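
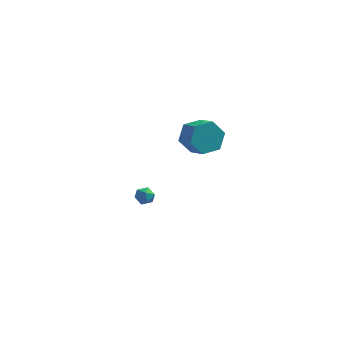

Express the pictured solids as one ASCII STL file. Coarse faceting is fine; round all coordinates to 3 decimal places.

solid 
facet normal -0.671 0.623 -0.403
outer loop
vertex 3.727 -0.075 2.568
vertex 3.088 -0.197 3.442
vertex 3.836 0.595 3.421
endloop
endfacet
facet normal 0.735 0.484 -0.474
outer loop
vertex 3.727 -0.075 2.568
vertex 3.836 0.595 3.421
vertex 4.551 -0.841 3.063
endloop
endfacet
facet normal 0.735 0.484 -0.475
outer loop
vertex 4.551 -0.841 3.063
vertex 3.836 0.595 3.421
vertex 4.661 -0.171 3.916
endloop
endfacet
facet normal 0.671 -0.623 0.403
outer loop
vertex 4.551 -0.841 3.063
vertex 4.661 -0.171 3.916
vertex 3.912 -0.963 3.938
endloop
endfacet
facet normal -0.671 0.623 -0.403
outer loop
vertex 3.836 0.595 3.421
vertex 3.088 -0.197 3.442
vertex 3.197 0.473 4.295
endloop
endfacet
facet normal 0.455 0.774 0.440
outer loop
vertex 3.836 0.595 3.421
vertex 3.197 0.473 4.295
vertex 4.661 -0.171 3.916
endloop
endfacet
facet normal 0.455 0.774 0.441
outer loop
vertex 4.661 -0.171 3.916
vertex 3.197 0.473 4.295
vertex 4.022 -0.294 4.791
endloop
endfacet
facet normal 0.671 -0.623 0.402
outer loop
vertex 4.661 -0.171 3.916
vertex 4.022 -0.294 4.791
vertex 3.912 -0.963 3.938
endloop
endfacet
facet normal -0.671 0.622 -0.403
outer loop
vertex 3.197 0.473 4.295
vertex 3.088 -0.197 3.442
vertex 2.449 -0.319 4.317
endloop
endfacet
facet normal -0.280 0.290 0.915
outer loop
vertex 3.197 0.473 4.295
vertex 2.449 -0.319 4.317
vertex 4.022 -0.294 4.791
endloop
endfacet
facet normal -0.280 0.290 0.915
outer loop
vertex 4.022 -0.294 4.791
vertex 2.449 -0.319 4.317
vertex 3.273 -1.085 4.812
endloop
endfacet
facet normal 0.670 -0.624 0.403
outer loop
vertex 4.022 -0.294 4.791
vertex 3.273 -1.085 4.812
vertex 3.912 -0.963 3.938
endloop
endfacet
facet normal -0.671 0.623 -0.403
outer loop
vertex 2.449 -0.319 4.317
vertex 3.088 -0.197 3.442
vertex 2.339 -0.989 3.464
endloop
endfacet
facet normal -0.735 -0.484 0.475
outer loop
vertex 2.449 -0.319 4.317
vertex 2.339 -0.989 3.464
vertex 3.273 -1.085 4.812
endloop
endfacet
facet normal -0.735 -0.485 0.475
outer loop
vertex 3.273 -1.085 4.812
vertex 2.339 -0.989 3.464
vertex 3.164 -1.755 3.959
endloop
endfacet
facet normal 0.671 -0.623 0.403
outer loop
vertex 3.273 -1.085 4.812
vertex 3.164 -1.755 3.959
vertex 3.912 -0.963 3.938
endloop
endfacet
facet normal -0.671 0.623 -0.402
outer loop
vertex 2.339 -0.989 3.464
vertex 3.088 -0.197 3.442
vertex 2.978 -0.866 2.589
endloop
endfacet
facet normal -0.454 -0.774 -0.441
outer loop
vertex 2.339 -0.989 3.464
vertex 2.978 -0.866 2.589
vertex 3.164 -1.755 3.959
endloop
endfacet
facet normal -0.455 -0.774 -0.441
outer loop
vertex 3.164 -1.755 3.959
vertex 2.978 -0.866 2.589
vertex 3.803 -1.633 3.085
endloop
endfacet
facet normal 0.671 -0.623 0.403
outer loop
vertex 3.164 -1.755 3.959
vertex 3.803 -1.633 3.085
vertex 3.912 -0.963 3.938
endloop
endfacet
facet normal -0.670 0.624 -0.403
outer loop
vertex 2.978 -0.866 2.589
vertex 3.088 -0.197 3.442
vertex 3.727 -0.075 2.568
endloop
endfacet
facet normal 0.281 -0.290 -0.915
outer loop
vertex 2.978 -0.866 2.589
vertex 3.727 -0.075 2.568
vertex 3.803 -1.633 3.085
endloop
endfacet
facet normal 0.280 -0.290 -0.915
outer loop
vertex 3.803 -1.633 3.085
vertex 3.727 -0.075 2.568
vertex 4.551 -0.841 3.063
endloop
endfacet
facet normal 0.671 -0.622 0.403
outer loop
vertex 3.803 -1.633 3.085
vertex 4.551 -0.841 3.063
vertex 3.912 -0.963 3.938
endloop
endfacet
facet normal -0.914 0.361 0.187
outer loop
vertex -0.718 2.749 -3.691
vertex -0.983 2.218 -3.961
vertex -0.849 2.227 -3.323
endloop
endfacet
facet normal -0.446 0.588 0.675
outer loop
vertex -0.718 2.749 -3.691
vertex -0.849 2.227 -3.323
vertex -0.291 2.554 -3.239
endloop
endfacet
facet normal 0.075 0.939 0.335
outer loop
vertex -0.718 2.749 -3.691
vertex -0.291 2.554 -3.239
vertex -0.08 2.746 -3.825
endloop
endfacet
facet normal -0.072 0.929 -0.364
outer loop
vertex -0.718 2.749 -3.691
vertex -0.08 2.746 -3.825
vertex -0.508 2.538 -4.271
endloop
endfacet
facet normal -0.682 0.572 -0.455
outer loop
vertex -0.718 2.749 -3.691
vertex -0.508 2.538 -4.271
vertex -0.983 2.218 -3.961
endloop
endfacet
facet normal -0.158 0.015 0.987
outer loop
vertex -0.291 2.554 -3.239
vertex -0.849 2.227 -3.323
vertex -0.292 1.902 -3.229
endloop
endfacet
facet normal -0.915 -0.352 0.197
outer loop
vertex -0.849 2.227 -3.323
vertex -0.983 2.218 -3.961
vertex -0.72 1.694 -3.675
endloop
endfacet
facet normal -0.541 -0.012 -0.841
outer loop
vertex -0.983 2.218 -3.961
vertex -0.508 2.538 -4.271
vertex -0.509 1.886 -4.261
endloop
endfacet
facet normal 0.447 0.566 -0.693
outer loop
vertex -0.508 2.538 -4.271
vertex -0.08 2.746 -3.825
vertex 0.049 2.213 -4.177
endloop
endfacet
facet normal 0.685 0.583 0.438
outer loop
vertex -0.08 2.746 -3.825
vertex -0.291 2.554 -3.239
vertex 0.183 2.222 -3.539
endloop
endfacet
facet normal 0.072 -0.929 0.364
outer loop
vertex -0.082 1.691 -3.809
vertex -0.292 1.902 -3.229
vertex -0.72 1.694 -3.675
endloop
endfacet
facet normal -0.075 -0.939 -0.335
outer loop
vertex -0.082 1.691 -3.809
vertex -0.72 1.694 -3.675
vertex -0.509 1.886 -4.261
endloop
endfacet
facet normal 0.446 -0.588 -0.675
outer loop
vertex -0.082 1.691 -3.809
vertex -0.509 1.886 -4.261
vertex 0.049 2.213 -4.177
endloop
endfacet
facet normal 0.914 -0.361 -0.187
outer loop
vertex -0.082 1.691 -3.809
vertex 0.049 2.213 -4.177
vertex 0.183 2.222 -3.539
endloop
endfacet
facet normal 0.682 -0.572 0.455
outer loop
vertex -0.082 1.691 -3.809
vertex 0.183 2.222 -3.539
vertex -0.292 1.902 -3.229
endloop
endfacet
facet normal -0.447 -0.566 0.693
outer loop
vertex -0.72 1.694 -3.675
vertex -0.292 1.902 -3.229
vertex -0.849 2.227 -3.323
endloop
endfacet
facet normal -0.685 -0.583 -0.438
outer loop
vertex -0.509 1.886 -4.261
vertex -0.72 1.694 -3.675
vertex -0.983 2.218 -3.961
endloop
endfacet
facet normal 0.158 -0.015 -0.987
outer loop
vertex 0.049 2.213 -4.177
vertex -0.509 1.886 -4.261
vertex -0.508 2.538 -4.271
endloop
endfacet
facet normal 0.915 0.352 -0.197
outer loop
vertex 0.183 2.222 -3.539
vertex 0.049 2.213 -4.177
vertex -0.08 2.746 -3.825
endloop
endfacet
facet normal 0.541 0.012 0.841
outer loop
vertex -0.292 1.902 -3.229
vertex 0.183 2.222 -3.539
vertex -0.291 2.554 -3.239
endloop
endfacet

endsolid


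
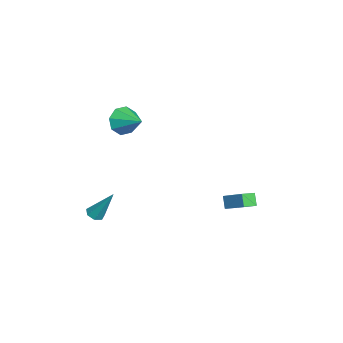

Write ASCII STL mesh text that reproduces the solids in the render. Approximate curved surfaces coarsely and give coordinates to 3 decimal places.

solid 
facet normal -0.640 -0.677 -0.363
outer loop
vertex -2.567 -3.003 1.799
vertex -3.134 -2.906 2.617
vertex -3.1 -2.459 1.723
endloop
endfacet
facet normal 0.594 0.494 -0.635
outer loop
vertex -2.567 -3.003 1.799
vertex -3.1 -2.459 1.723
vertex -2.066 -1.774 3.223
endloop
endfacet
facet normal -0.640 -0.678 -0.363
outer loop
vertex -3.1 -2.459 1.723
vertex -3.134 -2.906 2.617
vertex -3.653 -2.177 2.171
endloop
endfacet
facet normal 0.079 0.885 -0.459
outer loop
vertex -3.1 -2.459 1.723
vertex -3.653 -2.177 2.171
vertex -2.066 -1.774 3.223
endloop
endfacet
facet normal -0.640 -0.678 -0.363
outer loop
vertex -3.653 -2.177 2.171
vertex -3.134 -2.906 2.617
vertex -3.902 -2.322 2.88
endloop
endfacet
facet normal -0.300 0.950 0.089
outer loop
vertex -3.653 -2.177 2.171
vertex -3.902 -2.322 2.88
vertex -2.066 -1.774 3.223
endloop
endfacet
facet normal -0.640 -0.678 -0.363
outer loop
vertex -3.902 -2.322 2.88
vertex -3.134 -2.906 2.617
vertex -3.701 -2.809 3.435
endloop
endfacet
facet normal -0.323 0.650 0.688
outer loop
vertex -3.902 -2.322 2.88
vertex -3.701 -2.809 3.435
vertex -2.066 -1.774 3.223
endloop
endfacet
facet normal -0.639 -0.678 -0.363
outer loop
vertex -3.701 -2.809 3.435
vertex -3.134 -2.906 2.617
vertex -3.167 -3.353 3.511
endloop
endfacet
facet normal 0.025 0.162 0.986
outer loop
vertex -3.701 -2.809 3.435
vertex -3.167 -3.353 3.511
vertex -2.066 -1.774 3.223
endloop
endfacet
facet normal -0.639 -0.678 -0.363
outer loop
vertex -3.167 -3.353 3.511
vertex -3.134 -2.906 2.617
vertex -2.614 -3.635 3.063
endloop
endfacet
facet normal 0.540 -0.229 0.810
outer loop
vertex -3.167 -3.353 3.511
vertex -2.614 -3.635 3.063
vertex -2.066 -1.774 3.223
endloop
endfacet
facet normal -0.640 -0.678 -0.362
outer loop
vertex -2.614 -3.635 3.063
vertex -3.134 -2.906 2.617
vertex -2.366 -3.49 2.354
endloop
endfacet
facet normal 0.920 -0.293 0.262
outer loop
vertex -2.614 -3.635 3.063
vertex -2.366 -3.49 2.354
vertex -2.066 -1.774 3.223
endloop
endfacet
facet normal -0.640 -0.678 -0.363
outer loop
vertex -2.366 -3.49 2.354
vertex -3.134 -2.906 2.617
vertex -2.567 -3.003 1.799
endloop
endfacet
facet normal 0.942 0.006 -0.336
outer loop
vertex -2.366 -3.49 2.354
vertex -2.567 -3.003 1.799
vertex -2.066 -1.774 3.223
endloop
endfacet
facet normal -0.201 -0.483 -0.852
outer loop
vertex 3.688 -3.692 -0.976
vertex 3.155 -3.706 -0.842
vertex 3.428 -3.321 -1.125
endloop
endfacet
facet normal 0.838 0.501 -0.216
outer loop
vertex 3.688 -3.692 -0.976
vertex 3.428 -3.321 -1.125
vertex 3.585 -2.674 0.982
endloop
endfacet
facet normal -0.202 -0.483 -0.852
outer loop
vertex 3.428 -3.321 -1.125
vertex 3.155 -3.706 -0.842
vertex 2.962 -3.239 -1.061
endloop
endfacet
facet normal 0.125 0.946 -0.300
outer loop
vertex 3.428 -3.321 -1.125
vertex 2.962 -3.239 -1.061
vertex 3.585 -2.674 0.982
endloop
endfacet
facet normal -0.200 -0.483 -0.853
outer loop
vertex 2.962 -3.239 -1.061
vertex 3.155 -3.706 -0.842
vertex 2.641 -3.509 -0.833
endloop
endfacet
facet normal -0.649 0.761 -0.013
outer loop
vertex 2.962 -3.239 -1.061
vertex 2.641 -3.509 -0.833
vertex 3.585 -2.674 0.982
endloop
endfacet
facet normal -0.200 -0.482 -0.853
outer loop
vertex 2.641 -3.509 -0.833
vertex 3.155 -3.706 -0.842
vertex 2.707 -3.927 -0.612
endloop
endfacet
facet normal -0.899 0.085 0.429
outer loop
vertex 2.641 -3.509 -0.833
vertex 2.707 -3.927 -0.612
vertex 3.585 -2.674 0.982
endloop
endfacet
facet normal -0.200 -0.482 -0.853
outer loop
vertex 2.707 -3.927 -0.612
vertex 3.155 -3.706 -0.842
vertex 3.11 -4.178 -0.565
endloop
endfacet
facet normal -0.438 -0.574 0.692
outer loop
vertex 2.707 -3.927 -0.612
vertex 3.11 -4.178 -0.565
vertex 3.585 -2.674 0.982
endloop
endfacet
facet normal -0.202 -0.481 -0.853
outer loop
vertex 3.11 -4.178 -0.565
vertex 3.155 -3.706 -0.842
vertex 3.546 -4.074 -0.727
endloop
endfacet
facet normal 0.386 -0.718 0.579
outer loop
vertex 3.11 -4.178 -0.565
vertex 3.546 -4.074 -0.727
vertex 3.585 -2.674 0.982
endloop
endfacet
facet normal -0.202 -0.481 -0.853
outer loop
vertex 3.546 -4.074 -0.727
vertex 3.155 -3.706 -0.842
vertex 3.688 -3.692 -0.976
endloop
endfacet
facet normal 0.955 -0.241 0.175
outer loop
vertex 3.546 -4.074 -0.727
vertex 3.688 -3.692 -0.976
vertex 3.585 -2.674 0.982
endloop
endfacet
facet normal -0.549 -0.160 0.820
outer loop
vertex 4.075 4.0 1.697
vertex 3.577 4.63 1.487
vertex 3.132 2.978 0.866
endloop
endfacet
facet normal 0.600 -0.759 0.253
outer loop
vertex 3.583 3.11 0.193
vertex 4.075 4.0 1.697
vertex 3.132 2.978 0.866
endloop
endfacet
facet normal -0.551 -0.160 0.819
outer loop
vertex 3.132 2.978 0.866
vertex 3.577 4.63 1.487
vertex 2.635 3.609 0.655
endloop
endfacet
facet normal -0.582 -0.630 -0.514
outer loop
vertex 2.635 3.609 0.655
vertex 3.583 3.11 0.193
vertex 3.132 2.978 0.866
endloop
endfacet
facet normal 0.582 0.631 0.513
outer loop
vertex 4.075 4.0 1.697
vertex 4.028 4.762 0.814
vertex 3.577 4.63 1.487
endloop
endfacet
facet normal 0.599 -0.759 0.253
outer loop
vertex 4.525 4.131 1.025
vertex 4.075 4.0 1.697
vertex 3.583 3.11 0.193
endloop
endfacet
facet normal 0.583 0.630 0.513
outer loop
vertex 4.525 4.131 1.025
vertex 4.028 4.762 0.814
vertex 4.075 4.0 1.697
endloop
endfacet
facet normal -0.600 0.759 -0.253
outer loop
vertex 3.577 4.63 1.487
vertex 4.028 4.762 0.814
vertex 2.635 3.609 0.655
endloop
endfacet
facet normal -0.582 -0.631 -0.513
outer loop
vertex 3.085 3.74 -0.017
vertex 3.583 3.11 0.193
vertex 2.635 3.609 0.655
endloop
endfacet
facet normal -0.599 0.759 -0.253
outer loop
vertex 2.635 3.609 0.655
vertex 4.028 4.762 0.814
vertex 3.085 3.74 -0.017
endloop
endfacet
facet normal 0.549 0.161 -0.820
outer loop
vertex 3.085 3.74 -0.017
vertex 4.525 4.131 1.025
vertex 3.583 3.11 0.193
endloop
endfacet
facet normal 0.550 0.159 -0.820
outer loop
vertex 4.028 4.762 0.814
vertex 4.525 4.131 1.025
vertex 3.085 3.74 -0.017
endloop
endfacet

endsolid


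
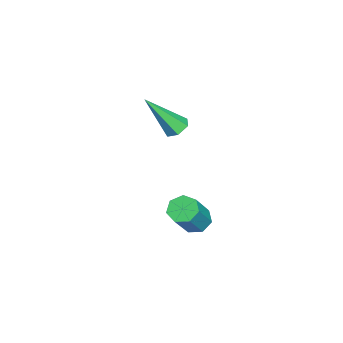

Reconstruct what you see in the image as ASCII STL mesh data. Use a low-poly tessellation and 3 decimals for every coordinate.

solid 
facet normal -0.591 0.164 -0.789
outer loop
vertex 3.091 3.112 -3.126
vertex 2.627 2.768 -2.85
vertex 2.74 3.396 -2.804
endloop
endfacet
facet normal 0.500 0.843 -0.199
outer loop
vertex 3.091 3.112 -3.126
vertex 2.74 3.396 -2.804
vertex 4.156 2.816 -1.706
endloop
endfacet
facet normal 0.499 0.843 -0.199
outer loop
vertex 4.156 2.816 -1.706
vertex 2.74 3.396 -2.804
vertex 3.805 3.1 -1.383
endloop
endfacet
facet normal 0.592 -0.165 0.789
outer loop
vertex 4.156 2.816 -1.706
vertex 3.805 3.1 -1.383
vertex 3.693 2.472 -1.43
endloop
endfacet
facet normal -0.592 0.164 -0.789
outer loop
vertex 2.74 3.396 -2.804
vertex 2.627 2.768 -2.85
vertex 2.304 3.208 -2.516
endloop
endfacet
facet normal -0.182 0.927 0.329
outer loop
vertex 2.74 3.396 -2.804
vertex 2.304 3.208 -2.516
vertex 3.805 3.1 -1.383
endloop
endfacet
facet normal -0.183 0.926 0.331
outer loop
vertex 3.805 3.1 -1.383
vertex 2.304 3.208 -2.516
vertex 3.369 2.911 -1.096
endloop
endfacet
facet normal 0.591 -0.165 0.790
outer loop
vertex 3.805 3.1 -1.383
vertex 3.369 2.911 -1.096
vertex 3.693 2.472 -1.43
endloop
endfacet
facet normal -0.592 0.164 -0.789
outer loop
vertex 2.304 3.208 -2.516
vertex 2.627 2.768 -2.85
vertex 2.112 2.688 -2.48
endloop
endfacet
facet normal -0.728 0.311 0.611
outer loop
vertex 2.304 3.208 -2.516
vertex 2.112 2.688 -2.48
vertex 3.369 2.911 -1.096
endloop
endfacet
facet normal -0.728 0.312 0.611
outer loop
vertex 3.369 2.911 -1.096
vertex 2.112 2.688 -2.48
vertex 3.177 2.392 -1.06
endloop
endfacet
facet normal 0.592 -0.164 0.789
outer loop
vertex 3.369 2.911 -1.096
vertex 3.177 2.392 -1.06
vertex 3.693 2.472 -1.43
endloop
endfacet
facet normal -0.592 0.165 -0.789
outer loop
vertex 2.112 2.688 -2.48
vertex 2.627 2.768 -2.85
vertex 2.308 2.229 -2.723
endloop
endfacet
facet normal -0.724 -0.538 0.431
outer loop
vertex 2.112 2.688 -2.48
vertex 2.308 2.229 -2.723
vertex 3.177 2.392 -1.06
endloop
endfacet
facet normal -0.725 -0.536 0.432
outer loop
vertex 3.177 2.392 -1.06
vertex 2.308 2.229 -2.723
vertex 3.373 1.932 -1.302
endloop
endfacet
facet normal 0.592 -0.163 0.790
outer loop
vertex 3.177 2.392 -1.06
vertex 3.373 1.932 -1.302
vertex 3.693 2.472 -1.43
endloop
endfacet
facet normal -0.593 0.165 -0.788
outer loop
vertex 2.308 2.229 -2.723
vertex 2.627 2.768 -2.85
vertex 2.744 2.176 -3.062
endloop
endfacet
facet normal -0.176 -0.982 -0.073
outer loop
vertex 2.308 2.229 -2.723
vertex 2.744 2.176 -3.062
vertex 3.373 1.932 -1.302
endloop
endfacet
facet normal -0.176 -0.982 -0.073
outer loop
vertex 3.373 1.932 -1.302
vertex 2.744 2.176 -3.062
vertex 3.81 1.879 -1.641
endloop
endfacet
facet normal 0.592 -0.164 0.789
outer loop
vertex 3.373 1.932 -1.302
vertex 3.81 1.879 -1.641
vertex 3.693 2.472 -1.43
endloop
endfacet
facet normal -0.591 0.166 -0.789
outer loop
vertex 2.744 2.176 -3.062
vertex 2.627 2.768 -2.85
vertex 3.093 2.569 -3.241
endloop
endfacet
facet normal 0.505 -0.687 -0.523
outer loop
vertex 2.744 2.176 -3.062
vertex 3.093 2.569 -3.241
vertex 3.81 1.879 -1.641
endloop
endfacet
facet normal 0.505 -0.687 -0.523
outer loop
vertex 3.81 1.879 -1.641
vertex 3.093 2.569 -3.241
vertex 4.158 2.272 -1.821
endloop
endfacet
facet normal 0.593 -0.164 0.789
outer loop
vertex 3.81 1.879 -1.641
vertex 4.158 2.272 -1.821
vertex 3.693 2.472 -1.43
endloop
endfacet
facet normal -0.592 0.165 -0.789
outer loop
vertex 3.093 2.569 -3.241
vertex 2.627 2.768 -2.85
vertex 3.091 3.112 -3.126
endloop
endfacet
facet normal 0.806 0.125 -0.578
outer loop
vertex 3.093 2.569 -3.241
vertex 3.091 3.112 -3.126
vertex 4.158 2.272 -1.821
endloop
endfacet
facet normal 0.806 0.125 -0.578
outer loop
vertex 4.158 2.272 -1.821
vertex 3.091 3.112 -3.126
vertex 4.156 2.816 -1.706
endloop
endfacet
facet normal 0.592 -0.165 0.789
outer loop
vertex 4.158 2.272 -1.821
vertex 4.156 2.816 -1.706
vertex 3.693 2.472 -1.43
endloop
endfacet
facet normal -0.133 0.585 -0.800
outer loop
vertex -1.069 1.378 -0.901
vertex -1.632 1.24 -0.908
vertex -1.449 1.699 -0.603
endloop
endfacet
facet normal 0.754 0.442 0.485
outer loop
vertex -1.069 1.378 -0.901
vertex -1.449 1.699 -0.603
vertex -1.348 -0.0 0.788
endloop
endfacet
facet normal -0.135 0.585 -0.800
outer loop
vertex -1.449 1.699 -0.603
vertex -1.632 1.24 -0.908
vertex -2.013 1.561 -0.609
endloop
endfacet
facet normal -0.160 0.620 0.768
outer loop
vertex -1.449 1.699 -0.603
vertex -2.013 1.561 -0.609
vertex -1.348 -0.0 0.788
endloop
endfacet
facet normal -0.134 0.586 -0.799
outer loop
vertex -2.013 1.561 -0.609
vertex -1.632 1.24 -0.908
vertex -2.196 1.103 -0.914
endloop
endfacet
facet normal -0.883 0.042 0.467
outer loop
vertex -2.013 1.561 -0.609
vertex -2.196 1.103 -0.914
vertex -1.348 -0.0 0.788
endloop
endfacet
facet normal -0.133 0.585 -0.800
outer loop
vertex -2.196 1.103 -0.914
vertex -1.632 1.24 -0.908
vertex -1.815 0.782 -1.212
endloop
endfacet
facet normal -0.692 -0.713 -0.117
outer loop
vertex -2.196 1.103 -0.914
vertex -1.815 0.782 -1.212
vertex -1.348 -0.0 0.788
endloop
endfacet
facet normal -0.135 0.585 -0.800
outer loop
vertex -1.815 0.782 -1.212
vertex -1.632 1.24 -0.908
vertex -1.252 0.92 -1.206
endloop
endfacet
facet normal 0.222 -0.889 -0.400
outer loop
vertex -1.815 0.782 -1.212
vertex -1.252 0.92 -1.206
vertex -1.348 -0.0 0.788
endloop
endfacet
facet normal -0.134 0.586 -0.799
outer loop
vertex -1.252 0.92 -1.206
vertex -1.632 1.24 -0.908
vertex -1.069 1.378 -0.901
endloop
endfacet
facet normal 0.945 -0.312 -0.098
outer loop
vertex -1.252 0.92 -1.206
vertex -1.069 1.378 -0.901
vertex -1.348 -0.0 0.788
endloop
endfacet

endsolid


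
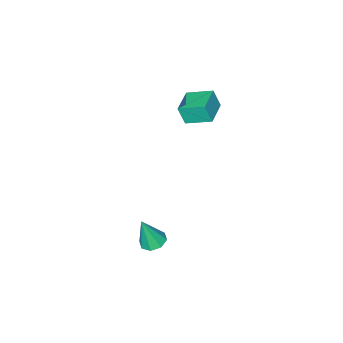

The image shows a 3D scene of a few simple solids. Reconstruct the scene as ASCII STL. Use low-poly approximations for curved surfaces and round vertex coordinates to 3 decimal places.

solid 
facet normal -0.471 0.807 0.357
outer loop
vertex -1.404 -0.649 3.16
vertex -0.155 0.069 3.183
vertex -1.582 -0.307 2.151
endloop
endfacet
facet normal -0.867 -0.498 -0.016
outer loop
vertex -0.905 -1.469 1.637
vertex -1.404 -0.649 3.16
vertex -1.582 -0.307 2.151
endloop
endfacet
facet normal -0.471 0.807 0.357
outer loop
vertex -1.582 -0.307 2.151
vertex -0.155 0.069 3.183
vertex -0.334 0.411 2.174
endloop
endfacet
facet normal -0.165 0.317 -0.934
outer loop
vertex -0.334 0.411 2.174
vertex -0.905 -1.469 1.637
vertex -1.582 -0.307 2.151
endloop
endfacet
facet normal 0.165 -0.317 0.934
outer loop
vertex -1.404 -0.649 3.16
vertex 0.522 -1.093 2.669
vertex -0.155 0.069 3.183
endloop
endfacet
facet normal -0.867 -0.499 -0.015
outer loop
vertex -0.726 -1.811 2.646
vertex -1.404 -0.649 3.16
vertex -0.905 -1.469 1.637
endloop
endfacet
facet normal 0.165 -0.317 0.934
outer loop
vertex -0.726 -1.811 2.646
vertex 0.522 -1.093 2.669
vertex -1.404 -0.649 3.16
endloop
endfacet
facet normal 0.867 0.498 0.015
outer loop
vertex -0.155 0.069 3.183
vertex 0.522 -1.093 2.669
vertex -0.334 0.411 2.174
endloop
endfacet
facet normal -0.165 0.317 -0.934
outer loop
vertex 0.344 -0.751 1.66
vertex -0.905 -1.469 1.637
vertex -0.334 0.411 2.174
endloop
endfacet
facet normal 0.867 0.499 0.016
outer loop
vertex -0.334 0.411 2.174
vertex 0.522 -1.093 2.669
vertex 0.344 -0.751 1.66
endloop
endfacet
facet normal 0.470 -0.807 -0.357
outer loop
vertex 0.344 -0.751 1.66
vertex -0.726 -1.811 2.646
vertex -0.905 -1.469 1.637
endloop
endfacet
facet normal 0.471 -0.807 -0.357
outer loop
vertex 0.522 -1.093 2.669
vertex -0.726 -1.811 2.646
vertex 0.344 -0.751 1.66
endloop
endfacet
facet normal -0.266 0.175 -0.948
outer loop
vertex 4.229 0.352 -4.884
vertex 3.554 0.435 -4.679
vertex 4.112 0.867 -4.756
endloop
endfacet
facet normal 0.974 0.189 0.128
outer loop
vertex 4.229 0.352 -4.884
vertex 4.112 0.867 -4.756
vertex 4.026 0.125 -3.001
endloop
endfacet
facet normal -0.266 0.175 -0.948
outer loop
vertex 4.112 0.867 -4.756
vertex 3.554 0.435 -4.679
vertex 3.668 1.129 -4.583
endloop
endfacet
facet normal 0.573 0.744 0.343
outer loop
vertex 4.112 0.867 -4.756
vertex 3.668 1.129 -4.583
vertex 4.026 0.125 -3.001
endloop
endfacet
facet normal -0.267 0.175 -0.948
outer loop
vertex 3.668 1.129 -4.583
vertex 3.554 0.435 -4.679
vertex 3.158 0.984 -4.466
endloop
endfacet
facet normal -0.109 0.828 0.550
outer loop
vertex 3.668 1.129 -4.583
vertex 3.158 0.984 -4.466
vertex 4.026 0.125 -3.001
endloop
endfacet
facet normal -0.266 0.176 -0.948
outer loop
vertex 3.158 0.984 -4.466
vertex 3.554 0.435 -4.679
vertex 2.879 0.518 -4.474
endloop
endfacet
facet normal -0.672 0.392 0.628
outer loop
vertex 3.158 0.984 -4.466
vertex 2.879 0.518 -4.474
vertex 4.026 0.125 -3.001
endloop
endfacet
facet normal -0.266 0.175 -0.948
outer loop
vertex 2.879 0.518 -4.474
vertex 3.554 0.435 -4.679
vertex 2.996 0.003 -4.602
endloop
endfacet
facet normal -0.788 -0.311 0.531
outer loop
vertex 2.879 0.518 -4.474
vertex 2.996 0.003 -4.602
vertex 4.026 0.125 -3.001
endloop
endfacet
facet normal -0.266 0.175 -0.948
outer loop
vertex 2.996 0.003 -4.602
vertex 3.554 0.435 -4.679
vertex 3.44 -0.259 -4.775
endloop
endfacet
facet normal -0.388 -0.866 0.316
outer loop
vertex 2.996 0.003 -4.602
vertex 3.44 -0.259 -4.775
vertex 4.026 0.125 -3.001
endloop
endfacet
facet normal -0.267 0.175 -0.948
outer loop
vertex 3.44 -0.259 -4.775
vertex 3.554 0.435 -4.679
vertex 3.95 -0.114 -4.892
endloop
endfacet
facet normal 0.295 -0.949 0.108
outer loop
vertex 3.44 -0.259 -4.775
vertex 3.95 -0.114 -4.892
vertex 4.026 0.125 -3.001
endloop
endfacet
facet normal -0.266 0.176 -0.948
outer loop
vertex 3.95 -0.114 -4.892
vertex 3.554 0.435 -4.679
vertex 4.229 0.352 -4.884
endloop
endfacet
facet normal 0.857 -0.514 0.030
outer loop
vertex 3.95 -0.114 -4.892
vertex 4.229 0.352 -4.884
vertex 4.026 0.125 -3.001
endloop
endfacet

endsolid


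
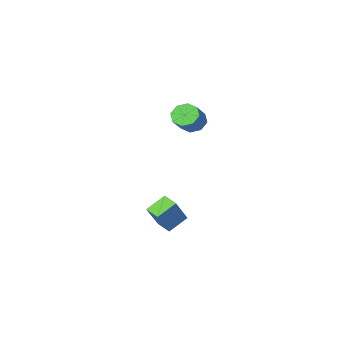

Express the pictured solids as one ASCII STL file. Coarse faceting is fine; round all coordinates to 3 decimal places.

solid 
facet normal -0.658 -0.443 -0.609
outer loop
vertex -2.115 -3.416 2.249
vertex -2.567 -2.782 2.276
vertex -1.983 -3.023 1.82
endloop
endfacet
facet normal 0.720 -0.608 -0.335
outer loop
vertex -2.115 -3.416 2.249
vertex -1.983 -3.023 1.82
vertex -1.22 -2.813 3.077
endloop
endfacet
facet normal 0.719 -0.608 -0.335
outer loop
vertex -1.22 -2.813 3.077
vertex -1.983 -3.023 1.82
vertex -1.088 -2.42 2.647
endloop
endfacet
facet normal 0.658 0.444 0.608
outer loop
vertex -1.22 -2.813 3.077
vertex -1.088 -2.42 2.647
vertex -1.673 -2.178 3.104
endloop
endfacet
facet normal -0.658 -0.443 -0.609
outer loop
vertex -1.983 -3.023 1.82
vertex -2.567 -2.782 2.276
vertex -2.193 -2.488 1.658
endloop
endfacet
facet normal 0.665 0.035 -0.746
outer loop
vertex -1.983 -3.023 1.82
vertex -2.193 -2.488 1.658
vertex -1.088 -2.42 2.647
endloop
endfacet
facet normal 0.665 0.037 -0.746
outer loop
vertex -1.088 -2.42 2.647
vertex -2.193 -2.488 1.658
vertex -1.298 -1.885 2.486
endloop
endfacet
facet normal 0.659 0.442 0.609
outer loop
vertex -1.088 -2.42 2.647
vertex -1.298 -1.885 2.486
vertex -1.673 -2.178 3.104
endloop
endfacet
facet normal -0.658 -0.443 -0.609
outer loop
vertex -2.193 -2.488 1.658
vertex -2.567 -2.782 2.276
vertex -2.623 -2.125 1.858
endloop
endfacet
facet normal 0.222 0.659 -0.719
outer loop
vertex -2.193 -2.488 1.658
vertex -2.623 -2.125 1.858
vertex -1.298 -1.885 2.486
endloop
endfacet
facet normal 0.222 0.659 -0.719
outer loop
vertex -1.298 -1.885 2.486
vertex -2.623 -2.125 1.858
vertex -1.728 -1.522 2.686
endloop
endfacet
facet normal 0.658 0.443 0.609
outer loop
vertex -1.298 -1.885 2.486
vertex -1.728 -1.522 2.686
vertex -1.673 -2.178 3.104
endloop
endfacet
facet normal -0.658 -0.443 -0.609
outer loop
vertex -2.623 -2.125 1.858
vertex -2.567 -2.782 2.276
vertex -3.02 -2.147 2.303
endloop
endfacet
facet normal -0.353 0.896 -0.271
outer loop
vertex -2.623 -2.125 1.858
vertex -3.02 -2.147 2.303
vertex -1.728 -1.522 2.686
endloop
endfacet
facet normal -0.353 0.896 -0.271
outer loop
vertex -1.728 -1.522 2.686
vertex -3.02 -2.147 2.303
vertex -2.125 -1.544 3.131
endloop
endfacet
facet normal 0.658 0.443 0.609
outer loop
vertex -1.728 -1.522 2.686
vertex -2.125 -1.544 3.131
vertex -1.673 -2.178 3.104
endloop
endfacet
facet normal -0.658 -0.444 -0.608
outer loop
vertex -3.02 -2.147 2.303
vertex -2.567 -2.782 2.276
vertex -3.152 -2.54 2.733
endloop
endfacet
facet normal -0.720 0.608 0.335
outer loop
vertex -3.02 -2.147 2.303
vertex -3.152 -2.54 2.733
vertex -2.125 -1.544 3.131
endloop
endfacet
facet normal -0.720 0.608 0.336
outer loop
vertex -2.125 -1.544 3.131
vertex -3.152 -2.54 2.733
vertex -2.257 -1.937 3.56
endloop
endfacet
facet normal 0.658 0.443 0.609
outer loop
vertex -2.125 -1.544 3.131
vertex -2.257 -1.937 3.56
vertex -1.673 -2.178 3.104
endloop
endfacet
facet normal -0.659 -0.442 -0.609
outer loop
vertex -3.152 -2.54 2.733
vertex -2.567 -2.782 2.276
vertex -2.942 -3.075 2.894
endloop
endfacet
facet normal -0.665 -0.036 0.746
outer loop
vertex -3.152 -2.54 2.733
vertex -2.942 -3.075 2.894
vertex -2.257 -1.937 3.56
endloop
endfacet
facet normal -0.666 -0.036 0.745
outer loop
vertex -2.257 -1.937 3.56
vertex -2.942 -3.075 2.894
vertex -2.047 -2.472 3.722
endloop
endfacet
facet normal 0.658 0.443 0.609
outer loop
vertex -2.257 -1.937 3.56
vertex -2.047 -2.472 3.722
vertex -1.673 -2.178 3.104
endloop
endfacet
facet normal -0.658 -0.443 -0.609
outer loop
vertex -2.942 -3.075 2.894
vertex -2.567 -2.782 2.276
vertex -2.512 -3.438 2.694
endloop
endfacet
facet normal -0.222 -0.659 0.719
outer loop
vertex -2.942 -3.075 2.894
vertex -2.512 -3.438 2.694
vertex -2.047 -2.472 3.722
endloop
endfacet
facet normal -0.222 -0.659 0.719
outer loop
vertex -2.047 -2.472 3.722
vertex -2.512 -3.438 2.694
vertex -1.617 -2.835 3.522
endloop
endfacet
facet normal 0.658 0.443 0.609
outer loop
vertex -2.047 -2.472 3.722
vertex -1.617 -2.835 3.522
vertex -1.673 -2.178 3.104
endloop
endfacet
facet normal -0.658 -0.443 -0.609
outer loop
vertex -2.512 -3.438 2.694
vertex -2.567 -2.782 2.276
vertex -2.115 -3.416 2.249
endloop
endfacet
facet normal 0.353 -0.896 0.271
outer loop
vertex -2.512 -3.438 2.694
vertex -2.115 -3.416 2.249
vertex -1.617 -2.835 3.522
endloop
endfacet
facet normal 0.353 -0.896 0.271
outer loop
vertex -1.617 -2.835 3.522
vertex -2.115 -3.416 2.249
vertex -1.22 -2.813 3.077
endloop
endfacet
facet normal 0.658 0.443 0.609
outer loop
vertex -1.617 -2.835 3.522
vertex -1.22 -2.813 3.077
vertex -1.673 -2.178 3.104
endloop
endfacet
facet normal -0.550 -0.290 -0.783
outer loop
vertex -1.502 -2.725 -3.859
vertex -1.619 -1.855 -4.099
vertex -0.437 -2.782 -4.585
endloop
endfacet
facet normal 0.129 -0.956 0.264
outer loop
vertex 0.619 -2.225 -3.081
vertex -1.502 -2.725 -3.859
vertex -0.437 -2.782 -4.585
endloop
endfacet
facet normal -0.550 -0.290 -0.783
outer loop
vertex -0.437 -2.782 -4.585
vertex -1.619 -1.855 -4.099
vertex -0.554 -1.912 -4.825
endloop
endfacet
facet normal 0.825 -0.044 -0.563
outer loop
vertex -0.554 -1.912 -4.825
vertex 0.619 -2.225 -3.081
vertex -0.437 -2.782 -4.585
endloop
endfacet
facet normal -0.825 0.044 0.563
outer loop
vertex -1.502 -2.725 -3.859
vertex -0.563 -1.298 -2.595
vertex -1.619 -1.855 -4.099
endloop
endfacet
facet normal 0.129 -0.956 0.264
outer loop
vertex -0.446 -2.168 -2.355
vertex -1.502 -2.725 -3.859
vertex 0.619 -2.225 -3.081
endloop
endfacet
facet normal -0.825 0.044 0.563
outer loop
vertex -0.446 -2.168 -2.355
vertex -0.563 -1.298 -2.595
vertex -1.502 -2.725 -3.859
endloop
endfacet
facet normal -0.129 0.956 -0.264
outer loop
vertex -1.619 -1.855 -4.099
vertex -0.563 -1.298 -2.595
vertex -0.554 -1.912 -4.825
endloop
endfacet
facet normal 0.825 -0.044 -0.563
outer loop
vertex 0.502 -1.355 -3.321
vertex 0.619 -2.225 -3.081
vertex -0.554 -1.912 -4.825
endloop
endfacet
facet normal -0.129 0.956 -0.264
outer loop
vertex -0.554 -1.912 -4.825
vertex -0.563 -1.298 -2.595
vertex 0.502 -1.355 -3.321
endloop
endfacet
facet normal 0.550 0.290 0.783
outer loop
vertex 0.502 -1.355 -3.321
vertex -0.446 -2.168 -2.355
vertex 0.619 -2.225 -3.081
endloop
endfacet
facet normal 0.550 0.290 0.783
outer loop
vertex -0.563 -1.298 -2.595
vertex -0.446 -2.168 -2.355
vertex 0.502 -1.355 -3.321
endloop
endfacet

endsolid


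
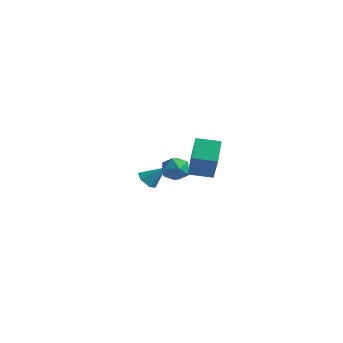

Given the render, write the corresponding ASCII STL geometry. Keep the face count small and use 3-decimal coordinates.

solid 
facet normal -0.411 0.445 -0.796
outer loop
vertex 2.812 -3.089 -0.085
vertex 3.748 -2.514 -0.247
vertex 3.239 -3.987 -0.808
endloop
endfacet
facet normal -0.843 -0.518 0.146
outer loop
vertex 4.032 -4.846 0.727
vertex 2.812 -3.089 -0.085
vertex 3.239 -3.987 -0.808
endloop
endfacet
facet normal -0.411 0.445 -0.796
outer loop
vertex 3.239 -3.987 -0.808
vertex 3.748 -2.514 -0.247
vertex 4.175 -3.412 -0.97
endloop
endfacet
facet normal 0.347 -0.731 -0.588
outer loop
vertex 4.175 -3.412 -0.97
vertex 4.032 -4.846 0.727
vertex 3.239 -3.987 -0.808
endloop
endfacet
facet normal -0.347 0.731 0.588
outer loop
vertex 2.812 -3.089 -0.085
vertex 4.541 -3.373 1.288
vertex 3.748 -2.514 -0.247
endloop
endfacet
facet normal -0.843 -0.518 0.146
outer loop
vertex 3.605 -3.948 1.45
vertex 2.812 -3.089 -0.085
vertex 4.032 -4.846 0.727
endloop
endfacet
facet normal -0.347 0.731 0.588
outer loop
vertex 3.605 -3.948 1.45
vertex 4.541 -3.373 1.288
vertex 2.812 -3.089 -0.085
endloop
endfacet
facet normal 0.843 0.518 -0.146
outer loop
vertex 3.748 -2.514 -0.247
vertex 4.541 -3.373 1.288
vertex 4.175 -3.412 -0.97
endloop
endfacet
facet normal 0.347 -0.731 -0.588
outer loop
vertex 4.968 -4.271 0.565
vertex 4.032 -4.846 0.727
vertex 4.175 -3.412 -0.97
endloop
endfacet
facet normal 0.843 0.518 -0.146
outer loop
vertex 4.175 -3.412 -0.97
vertex 4.541 -3.373 1.288
vertex 4.968 -4.271 0.565
endloop
endfacet
facet normal 0.411 -0.445 0.796
outer loop
vertex 4.968 -4.271 0.565
vertex 3.605 -3.948 1.45
vertex 4.032 -4.846 0.727
endloop
endfacet
facet normal 0.411 -0.445 0.796
outer loop
vertex 4.541 -3.373 1.288
vertex 3.605 -3.948 1.45
vertex 4.968 -4.271 0.565
endloop
endfacet
facet normal 0.221 0.890 0.398
outer loop
vertex 0.846 -0.529 -2.483
vertex 0.377 -0.671 -1.905
vertex 1.106 -0.872 -1.86
endloop
endfacet
facet normal 0.774 0.633 0.026
outer loop
vertex 0.846 -0.529 -2.483
vertex 1.106 -0.872 -1.86
vertex 1.325 -1.112 -2.543
endloop
endfacet
facet normal 0.557 0.524 -0.645
outer loop
vertex 0.846 -0.529 -2.483
vertex 1.325 -1.112 -2.543
vertex 0.733 -1.059 -3.011
endloop
endfacet
facet normal -0.131 0.714 -0.688
outer loop
vertex 0.846 -0.529 -2.483
vertex 0.733 -1.059 -3.011
vertex 0.147 -0.787 -2.617
endloop
endfacet
facet normal -0.339 0.940 -0.044
outer loop
vertex 0.846 -0.529 -2.483
vertex 0.147 -0.787 -2.617
vertex 0.377 -0.671 -1.905
endloop
endfacet
facet normal 0.952 0.002 0.305
outer loop
vertex 1.325 -1.112 -2.543
vertex 1.106 -0.872 -1.86
vertex 1.153 -1.613 -2.003
endloop
endfacet
facet normal 0.059 0.417 0.907
outer loop
vertex 1.106 -0.872 -1.86
vertex 0.377 -0.671 -1.905
vertex 0.567 -1.341 -1.609
endloop
endfacet
facet normal -0.846 0.498 0.192
outer loop
vertex 0.377 -0.671 -1.905
vertex 0.147 -0.787 -2.617
vertex -0.025 -1.288 -2.077
endloop
endfacet
facet normal -0.510 0.132 -0.850
outer loop
vertex 0.147 -0.787 -2.617
vertex 0.733 -1.059 -3.011
vertex 0.194 -1.528 -2.76
endloop
endfacet
facet normal 0.601 -0.174 -0.780
outer loop
vertex 0.733 -1.059 -3.011
vertex 1.325 -1.112 -2.543
vertex 0.923 -1.729 -2.715
endloop
endfacet
facet normal 0.131 -0.714 0.688
outer loop
vertex 0.454 -1.871 -2.137
vertex 1.153 -1.613 -2.003
vertex 0.567 -1.341 -1.609
endloop
endfacet
facet normal -0.557 -0.524 0.645
outer loop
vertex 0.454 -1.871 -2.137
vertex 0.567 -1.341 -1.609
vertex -0.025 -1.288 -2.077
endloop
endfacet
facet normal -0.774 -0.633 -0.026
outer loop
vertex 0.454 -1.871 -2.137
vertex -0.025 -1.288 -2.077
vertex 0.194 -1.528 -2.76
endloop
endfacet
facet normal -0.221 -0.890 -0.398
outer loop
vertex 0.454 -1.871 -2.137
vertex 0.194 -1.528 -2.76
vertex 0.923 -1.729 -2.715
endloop
endfacet
facet normal 0.339 -0.940 0.044
outer loop
vertex 0.454 -1.871 -2.137
vertex 0.923 -1.729 -2.715
vertex 1.153 -1.613 -2.003
endloop
endfacet
facet normal 0.510 -0.132 0.850
outer loop
vertex 0.567 -1.341 -1.609
vertex 1.153 -1.613 -2.003
vertex 1.106 -0.872 -1.86
endloop
endfacet
facet normal -0.601 0.174 0.780
outer loop
vertex -0.025 -1.288 -2.077
vertex 0.567 -1.341 -1.609
vertex 0.377 -0.671 -1.905
endloop
endfacet
facet normal -0.952 -0.002 -0.305
outer loop
vertex 0.194 -1.528 -2.76
vertex -0.025 -1.288 -2.077
vertex 0.147 -0.787 -2.617
endloop
endfacet
facet normal -0.059 -0.417 -0.907
outer loop
vertex 0.923 -1.729 -2.715
vertex 0.194 -1.528 -2.76
vertex 0.733 -1.059 -3.011
endloop
endfacet
facet normal 0.846 -0.498 -0.192
outer loop
vertex 1.153 -1.613 -2.003
vertex 0.923 -1.729 -2.715
vertex 1.325 -1.112 -2.543
endloop
endfacet
facet normal -0.597 -0.407 -0.691
outer loop
vertex -1.598 -0.113 -4.552
vertex -2.03 0.278 -4.409
vertex -1.63 0.415 -4.835
endloop
endfacet
facet normal 0.969 -0.068 -0.237
outer loop
vertex -1.598 -0.113 -4.552
vertex -1.63 0.415 -4.835
vertex -1.29 0.782 -3.551
endloop
endfacet
facet normal -0.598 -0.406 -0.692
outer loop
vertex -1.63 0.415 -4.835
vertex -2.03 0.278 -4.409
vertex -2.062 0.806 -4.691
endloop
endfacet
facet normal 0.557 0.748 -0.361
outer loop
vertex -1.63 0.415 -4.835
vertex -2.062 0.806 -4.691
vertex -1.29 0.782 -3.551
endloop
endfacet
facet normal -0.597 -0.406 -0.692
outer loop
vertex -2.062 0.806 -4.691
vertex -2.03 0.278 -4.409
vertex -2.462 0.669 -4.266
endloop
endfacet
facet normal -0.181 0.973 0.143
outer loop
vertex -2.062 0.806 -4.691
vertex -2.462 0.669 -4.266
vertex -1.29 0.782 -3.551
endloop
endfacet
facet normal -0.597 -0.406 -0.692
outer loop
vertex -2.462 0.669 -4.266
vertex -2.03 0.278 -4.409
vertex -2.43 0.14 -3.983
endloop
endfacet
facet normal -0.508 0.382 0.772
outer loop
vertex -2.462 0.669 -4.266
vertex -2.43 0.14 -3.983
vertex -1.29 0.782 -3.551
endloop
endfacet
facet normal -0.596 -0.407 -0.692
outer loop
vertex -2.43 0.14 -3.983
vertex -2.03 0.278 -4.409
vertex -1.998 -0.25 -4.126
endloop
endfacet
facet normal -0.095 -0.434 0.896
outer loop
vertex -2.43 0.14 -3.983
vertex -1.998 -0.25 -4.126
vertex -1.29 0.782 -3.551
endloop
endfacet
facet normal -0.597 -0.407 -0.691
outer loop
vertex -1.998 -0.25 -4.126
vertex -2.03 0.278 -4.409
vertex -1.598 -0.113 -4.552
endloop
endfacet
facet normal 0.642 -0.659 0.391
outer loop
vertex -1.998 -0.25 -4.126
vertex -1.598 -0.113 -4.552
vertex -1.29 0.782 -3.551
endloop
endfacet

endsolid


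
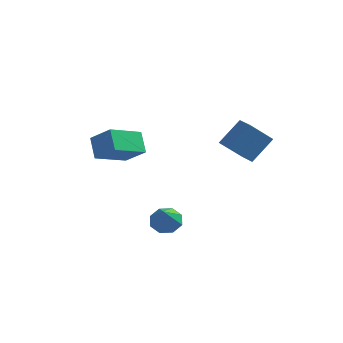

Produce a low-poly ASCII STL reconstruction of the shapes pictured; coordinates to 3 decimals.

solid 
facet normal -0.116 0.638 -0.761
outer loop
vertex 0.959 -3.84 -1.629
vertex 0.428 -3.344 -1.132
vertex 1.295 -3.369 -1.285
endloop
endfacet
facet normal 0.827 -0.560 -0.041
outer loop
vertex 0.959 -3.84 -1.629
vertex 1.295 -3.369 -1.285
vertex 0.632 -4.456 0.192
endloop
endfacet
facet normal -0.116 0.638 -0.761
outer loop
vertex 1.295 -3.369 -1.285
vertex 0.428 -3.344 -1.132
vertex 1.123 -2.883 -0.851
endloop
endfacet
facet normal 0.919 -0.026 0.393
outer loop
vertex 1.295 -3.369 -1.285
vertex 1.123 -2.883 -0.851
vertex 0.632 -4.456 0.192
endloop
endfacet
facet normal -0.117 0.640 -0.760
outer loop
vertex 1.123 -2.883 -0.851
vertex 0.428 -3.344 -1.132
vertex 0.545 -2.668 -0.581
endloop
endfacet
facet normal 0.502 0.364 0.785
outer loop
vertex 1.123 -2.883 -0.851
vertex 0.545 -2.668 -0.581
vertex 0.632 -4.456 0.192
endloop
endfacet
facet normal -0.117 0.640 -0.760
outer loop
vertex 0.545 -2.668 -0.581
vertex 0.428 -3.344 -1.132
vertex -0.102 -2.849 -0.634
endloop
endfacet
facet normal -0.181 0.383 0.906
outer loop
vertex 0.545 -2.668 -0.581
vertex -0.102 -2.849 -0.634
vertex 0.632 -4.456 0.192
endloop
endfacet
facet normal -0.117 0.639 -0.760
outer loop
vertex -0.102 -2.849 -0.634
vertex 0.428 -3.344 -1.132
vertex -0.438 -3.32 -0.978
endloop
endfacet
facet normal -0.728 0.019 0.685
outer loop
vertex -0.102 -2.849 -0.634
vertex -0.438 -3.32 -0.978
vertex 0.632 -4.456 0.192
endloop
endfacet
facet normal -0.118 0.638 -0.761
outer loop
vertex -0.438 -3.32 -0.978
vertex 0.428 -3.344 -1.132
vertex -0.266 -3.806 -1.412
endloop
endfacet
facet normal -0.820 -0.514 0.251
outer loop
vertex -0.438 -3.32 -0.978
vertex -0.266 -3.806 -1.412
vertex 0.632 -4.456 0.192
endloop
endfacet
facet normal -0.118 0.638 -0.761
outer loop
vertex -0.266 -3.806 -1.412
vertex 0.428 -3.344 -1.132
vertex 0.312 -4.021 -1.682
endloop
endfacet
facet normal -0.402 -0.904 -0.141
outer loop
vertex -0.266 -3.806 -1.412
vertex 0.312 -4.021 -1.682
vertex 0.632 -4.456 0.192
endloop
endfacet
facet normal -0.116 0.638 -0.761
outer loop
vertex 0.312 -4.021 -1.682
vertex 0.428 -3.344 -1.132
vertex 0.959 -3.84 -1.629
endloop
endfacet
facet normal 0.280 -0.924 -0.262
outer loop
vertex 0.312 -4.021 -1.682
vertex 0.959 -3.84 -1.629
vertex 0.632 -4.456 0.192
endloop
endfacet
facet normal -0.391 0.608 0.692
outer loop
vertex -3.095 -1.767 4.137
vertex -1.991 -0.135 3.327
vertex -4.32 -1.429 3.148
endloop
endfacet
facet normal -0.518 -0.766 0.380
outer loop
vertex -3.769 -2.285 2.173
vertex -3.095 -1.767 4.137
vertex -4.32 -1.429 3.148
endloop
endfacet
facet normal -0.391 0.607 0.692
outer loop
vertex -4.32 -1.429 3.148
vertex -1.991 -0.135 3.327
vertex -3.216 0.203 2.339
endloop
endfacet
facet normal -0.761 0.210 -0.614
outer loop
vertex -3.216 0.203 2.339
vertex -3.769 -2.285 2.173
vertex -4.32 -1.429 3.148
endloop
endfacet
facet normal 0.761 -0.210 0.614
outer loop
vertex -3.095 -1.767 4.137
vertex -1.44 -0.991 2.352
vertex -1.991 -0.135 3.327
endloop
endfacet
facet normal -0.518 -0.766 0.380
outer loop
vertex -2.544 -2.623 3.161
vertex -3.095 -1.767 4.137
vertex -3.769 -2.285 2.173
endloop
endfacet
facet normal 0.761 -0.210 0.614
outer loop
vertex -2.544 -2.623 3.161
vertex -1.44 -0.991 2.352
vertex -3.095 -1.767 4.137
endloop
endfacet
facet normal 0.518 0.766 -0.380
outer loop
vertex -1.991 -0.135 3.327
vertex -1.44 -0.991 2.352
vertex -3.216 0.203 2.339
endloop
endfacet
facet normal -0.761 0.210 -0.614
outer loop
vertex -2.665 -0.653 1.363
vertex -3.769 -2.285 2.173
vertex -3.216 0.203 2.339
endloop
endfacet
facet normal 0.518 0.766 -0.380
outer loop
vertex -3.216 0.203 2.339
vertex -1.44 -0.991 2.352
vertex -2.665 -0.653 1.363
endloop
endfacet
facet normal 0.390 -0.607 -0.692
outer loop
vertex -2.665 -0.653 1.363
vertex -2.544 -2.623 3.161
vertex -3.769 -2.285 2.173
endloop
endfacet
facet normal 0.391 -0.607 -0.692
outer loop
vertex -1.44 -0.991 2.352
vertex -2.544 -2.623 3.161
vertex -2.665 -0.653 1.363
endloop
endfacet
facet normal -0.444 -0.552 -0.706
outer loop
vertex 2.459 0.915 2.36
vertex 1.651 1.821 2.16
vertex 3.538 1.607 1.14
endloop
endfacet
facet normal 0.656 -0.737 0.163
outer loop
vertex 4.369 2.639 2.46
vertex 2.459 0.915 2.36
vertex 3.538 1.607 1.14
endloop
endfacet
facet normal -0.444 -0.551 -0.706
outer loop
vertex 3.538 1.607 1.14
vertex 1.651 1.821 2.16
vertex 2.731 2.514 0.94
endloop
endfacet
facet normal 0.610 0.391 -0.689
outer loop
vertex 2.731 2.514 0.94
vertex 4.369 2.639 2.46
vertex 3.538 1.607 1.14
endloop
endfacet
facet normal -0.609 -0.391 0.690
outer loop
vertex 2.459 0.915 2.36
vertex 2.482 2.853 3.48
vertex 1.651 1.821 2.16
endloop
endfacet
facet normal 0.656 -0.737 0.163
outer loop
vertex 3.289 1.946 3.68
vertex 2.459 0.915 2.36
vertex 4.369 2.639 2.46
endloop
endfacet
facet normal -0.610 -0.391 0.689
outer loop
vertex 3.289 1.946 3.68
vertex 2.482 2.853 3.48
vertex 2.459 0.915 2.36
endloop
endfacet
facet normal -0.656 0.737 -0.163
outer loop
vertex 1.651 1.821 2.16
vertex 2.482 2.853 3.48
vertex 2.731 2.514 0.94
endloop
endfacet
facet normal 0.610 0.392 -0.689
outer loop
vertex 3.561 3.545 2.26
vertex 4.369 2.639 2.46
vertex 2.731 2.514 0.94
endloop
endfacet
facet normal -0.656 0.737 -0.163
outer loop
vertex 2.731 2.514 0.94
vertex 2.482 2.853 3.48
vertex 3.561 3.545 2.26
endloop
endfacet
facet normal 0.444 0.552 0.706
outer loop
vertex 3.561 3.545 2.26
vertex 3.289 1.946 3.68
vertex 4.369 2.639 2.46
endloop
endfacet
facet normal 0.445 0.551 0.706
outer loop
vertex 2.482 2.853 3.48
vertex 3.289 1.946 3.68
vertex 3.561 3.545 2.26
endloop
endfacet

endsolid


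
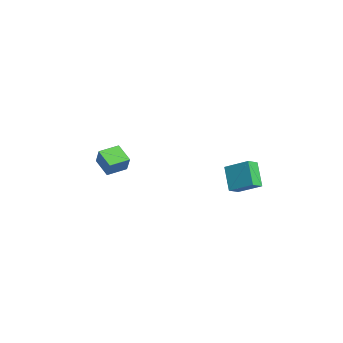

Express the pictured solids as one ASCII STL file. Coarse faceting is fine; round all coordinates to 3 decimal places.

solid 
facet normal 0.781 0.014 -0.624
outer loop
vertex 2.888 3.86 -1.954
vertex 2.463 3.348 -2.498
vertex 2.472 4.208 -2.467
endloop
endfacet
facet normal -0.184 0.738 0.650
outer loop
vertex 2.888 3.86 -1.954
vertex 2.472 4.208 -2.467
vertex 1.517 3.332 -1.742
endloop
endfacet
facet normal 0.781 0.014 -0.624
outer loop
vertex 2.472 4.208 -2.467
vertex 2.463 3.348 -2.498
vertex 2.049 3.908 -3.003
endloop
endfacet
facet normal -0.641 0.764 0.078
outer loop
vertex 2.472 4.208 -2.467
vertex 2.049 3.908 -3.003
vertex 1.517 3.332 -1.742
endloop
endfacet
facet normal 0.781 0.014 -0.625
outer loop
vertex 2.049 3.908 -3.003
vertex 2.463 3.348 -2.498
vertex 1.937 3.187 -3.159
endloop
endfacet
facet normal -0.932 0.209 -0.298
outer loop
vertex 2.049 3.908 -3.003
vertex 1.937 3.187 -3.159
vertex 1.517 3.332 -1.742
endloop
endfacet
facet normal 0.781 0.014 -0.625
outer loop
vertex 1.937 3.187 -3.159
vertex 2.463 3.348 -2.498
vertex 2.221 2.587 -2.817
endloop
endfacet
facet normal -0.838 -0.509 -0.196
outer loop
vertex 1.937 3.187 -3.159
vertex 2.221 2.587 -2.817
vertex 1.517 3.332 -1.742
endloop
endfacet
facet normal 0.781 0.014 -0.625
outer loop
vertex 2.221 2.587 -2.817
vertex 2.463 3.348 -2.498
vertex 2.687 2.561 -2.235
endloop
endfacet
facet normal -0.430 -0.849 0.307
outer loop
vertex 2.221 2.587 -2.817
vertex 2.687 2.561 -2.235
vertex 1.517 3.332 -1.742
endloop
endfacet
facet normal 0.782 0.014 -0.624
outer loop
vertex 2.687 2.561 -2.235
vertex 2.463 3.348 -2.498
vertex 2.984 3.128 -1.85
endloop
endfacet
facet normal -0.016 -0.556 0.831
outer loop
vertex 2.687 2.561 -2.235
vertex 2.984 3.128 -1.85
vertex 1.517 3.332 -1.742
endloop
endfacet
facet normal 0.782 0.014 -0.624
outer loop
vertex 2.984 3.128 -1.85
vertex 2.463 3.348 -2.498
vertex 2.888 3.86 -1.954
endloop
endfacet
facet normal 0.094 0.152 0.984
outer loop
vertex 2.984 3.128 -1.85
vertex 2.888 3.86 -1.954
vertex 1.517 3.332 -1.742
endloop
endfacet
facet normal -0.636 -0.045 0.770
outer loop
vertex 4.117 3.491 -0.148
vertex 3.582 4.15 -0.551
vertex 3.19 2.224 -0.988
endloop
endfacet
facet normal 0.570 -0.701 0.428
outer loop
vertex 4.378 2.31 -2.429
vertex 4.117 3.491 -0.148
vertex 3.19 2.224 -0.988
endloop
endfacet
facet normal -0.636 -0.046 0.771
outer loop
vertex 3.19 2.224 -0.988
vertex 3.582 4.15 -0.551
vertex 2.654 2.884 -1.391
endloop
endfacet
facet normal -0.521 -0.711 -0.472
outer loop
vertex 2.654 2.884 -1.391
vertex 4.378 2.31 -2.429
vertex 3.19 2.224 -0.988
endloop
endfacet
facet normal 0.521 0.711 0.472
outer loop
vertex 4.117 3.491 -0.148
vertex 4.77 4.236 -1.992
vertex 3.582 4.15 -0.551
endloop
endfacet
facet normal 0.569 -0.702 0.428
outer loop
vertex 5.306 3.576 -1.589
vertex 4.117 3.491 -0.148
vertex 4.378 2.31 -2.429
endloop
endfacet
facet normal 0.521 0.711 0.472
outer loop
vertex 5.306 3.576 -1.589
vertex 4.77 4.236 -1.992
vertex 4.117 3.491 -0.148
endloop
endfacet
facet normal -0.570 0.702 -0.428
outer loop
vertex 3.582 4.15 -0.551
vertex 4.77 4.236 -1.992
vertex 2.654 2.884 -1.391
endloop
endfacet
facet normal -0.521 -0.711 -0.472
outer loop
vertex 3.843 2.969 -2.832
vertex 4.378 2.31 -2.429
vertex 2.654 2.884 -1.391
endloop
endfacet
facet normal -0.570 0.701 -0.429
outer loop
vertex 2.654 2.884 -1.391
vertex 4.77 4.236 -1.992
vertex 3.843 2.969 -2.832
endloop
endfacet
facet normal 0.636 0.045 -0.770
outer loop
vertex 3.843 2.969 -2.832
vertex 5.306 3.576 -1.589
vertex 4.378 2.31 -2.429
endloop
endfacet
facet normal 0.636 0.046 -0.771
outer loop
vertex 4.77 4.236 -1.992
vertex 5.306 3.576 -1.589
vertex 3.843 2.969 -2.832
endloop
endfacet
facet normal -0.535 -0.082 -0.841
outer loop
vertex -4.468 -4.773 -3.472
vertex -5.002 -3.441 -3.263
vertex -3.327 -4.194 -4.254
endloop
endfacet
facet normal 0.367 -0.919 -0.144
outer loop
vertex -2.578 -4.079 -3.077
vertex -4.468 -4.773 -3.472
vertex -3.327 -4.194 -4.254
endloop
endfacet
facet normal -0.534 -0.082 -0.841
outer loop
vertex -3.327 -4.194 -4.254
vertex -5.002 -3.441 -3.263
vertex -3.86 -2.862 -4.045
endloop
endfacet
facet normal 0.761 0.386 -0.522
outer loop
vertex -3.86 -2.862 -4.045
vertex -2.578 -4.079 -3.077
vertex -3.327 -4.194 -4.254
endloop
endfacet
facet normal -0.760 -0.387 0.522
outer loop
vertex -4.468 -4.773 -3.472
vertex -4.253 -3.326 -2.086
vertex -5.002 -3.441 -3.263
endloop
endfacet
facet normal 0.367 -0.919 -0.144
outer loop
vertex -3.72 -4.658 -2.295
vertex -4.468 -4.773 -3.472
vertex -2.578 -4.079 -3.077
endloop
endfacet
facet normal -0.761 -0.386 0.521
outer loop
vertex -3.72 -4.658 -2.295
vertex -4.253 -3.326 -2.086
vertex -4.468 -4.773 -3.472
endloop
endfacet
facet normal -0.367 0.919 0.144
outer loop
vertex -5.002 -3.441 -3.263
vertex -4.253 -3.326 -2.086
vertex -3.86 -2.862 -4.045
endloop
endfacet
facet normal 0.761 0.387 -0.521
outer loop
vertex -3.112 -2.747 -2.868
vertex -2.578 -4.079 -3.077
vertex -3.86 -2.862 -4.045
endloop
endfacet
facet normal -0.368 0.919 0.144
outer loop
vertex -3.86 -2.862 -4.045
vertex -4.253 -3.326 -2.086
vertex -3.112 -2.747 -2.868
endloop
endfacet
facet normal 0.534 0.082 0.841
outer loop
vertex -3.112 -2.747 -2.868
vertex -3.72 -4.658 -2.295
vertex -2.578 -4.079 -3.077
endloop
endfacet
facet normal 0.535 0.082 0.841
outer loop
vertex -4.253 -3.326 -2.086
vertex -3.72 -4.658 -2.295
vertex -3.112 -2.747 -2.868
endloop
endfacet

endsolid


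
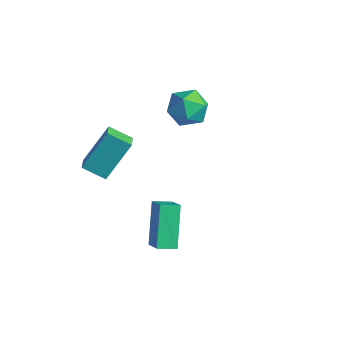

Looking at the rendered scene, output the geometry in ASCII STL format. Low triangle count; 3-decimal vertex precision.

solid 
facet normal -0.692 0.605 -0.394
outer loop
vertex -4.685 -1.567 -2.674
vertex -4.52 -0.29 -1.002
vertex -3.838 -0.957 -3.224
endloop
endfacet
facet normal -0.078 -0.605 -0.792
outer loop
vertex -3.16 -1.55 -2.838
vertex -4.685 -1.567 -2.674
vertex -3.838 -0.957 -3.224
endloop
endfacet
facet normal -0.691 0.606 -0.394
outer loop
vertex -3.838 -0.957 -3.224
vertex -4.52 -0.29 -1.002
vertex -3.672 0.32 -1.552
endloop
endfacet
facet normal 0.718 0.517 -0.466
outer loop
vertex -3.672 0.32 -1.552
vertex -3.16 -1.55 -2.838
vertex -3.838 -0.957 -3.224
endloop
endfacet
facet normal -0.718 -0.517 0.466
outer loop
vertex -4.685 -1.567 -2.674
vertex -3.842 -0.883 -0.616
vertex -4.52 -0.29 -1.002
endloop
endfacet
facet normal -0.078 -0.605 -0.792
outer loop
vertex -4.008 -2.16 -2.288
vertex -4.685 -1.567 -2.674
vertex -3.16 -1.55 -2.838
endloop
endfacet
facet normal -0.718 -0.517 0.466
outer loop
vertex -4.008 -2.16 -2.288
vertex -3.842 -0.883 -0.616
vertex -4.685 -1.567 -2.674
endloop
endfacet
facet normal 0.078 0.605 0.792
outer loop
vertex -4.52 -0.29 -1.002
vertex -3.842 -0.883 -0.616
vertex -3.672 0.32 -1.552
endloop
endfacet
facet normal 0.718 0.517 -0.466
outer loop
vertex -2.995 -0.273 -1.166
vertex -3.16 -1.55 -2.838
vertex -3.672 0.32 -1.552
endloop
endfacet
facet normal 0.078 0.605 0.792
outer loop
vertex -3.672 0.32 -1.552
vertex -3.842 -0.883 -0.616
vertex -2.995 -0.273 -1.166
endloop
endfacet
facet normal 0.691 -0.606 0.394
outer loop
vertex -2.995 -0.273 -1.166
vertex -4.008 -2.16 -2.288
vertex -3.16 -1.55 -2.838
endloop
endfacet
facet normal 0.692 -0.605 0.394
outer loop
vertex -3.842 -0.883 -0.616
vertex -4.008 -2.16 -2.288
vertex -2.995 -0.273 -1.166
endloop
endfacet
facet normal 0.311 0.239 0.920
outer loop
vertex -3.753 3.879 -0.401
vertex -3.44 2.898 -0.252
vertex -2.784 3.597 -0.655
endloop
endfacet
facet normal 0.359 0.800 0.481
outer loop
vertex -3.753 3.879 -0.401
vertex -2.784 3.597 -0.655
vertex -3.327 4.221 -1.287
endloop
endfacet
facet normal -0.292 0.931 0.219
outer loop
vertex -3.753 3.879 -0.401
vertex -3.327 4.221 -1.287
vertex -4.319 3.907 -1.275
endloop
endfacet
facet normal -0.742 0.451 0.495
outer loop
vertex -3.753 3.879 -0.401
vertex -4.319 3.907 -1.275
vertex -4.389 3.089 -0.635
endloop
endfacet
facet normal -0.370 0.023 0.929
outer loop
vertex -3.753 3.879 -0.401
vertex -4.389 3.089 -0.635
vertex -3.44 2.898 -0.252
endloop
endfacet
facet normal 0.783 0.618 -0.063
outer loop
vertex -3.327 4.221 -1.287
vertex -2.784 3.597 -0.655
vertex -2.751 3.451 -1.685
endloop
endfacet
facet normal 0.705 -0.289 0.647
outer loop
vertex -2.784 3.597 -0.655
vertex -3.44 2.898 -0.252
vertex -2.821 2.633 -1.045
endloop
endfacet
facet normal -0.395 -0.637 0.661
outer loop
vertex -3.44 2.898 -0.252
vertex -4.389 3.089 -0.635
vertex -3.813 2.319 -1.033
endloop
endfacet
facet normal -0.998 0.054 -0.040
outer loop
vertex -4.389 3.089 -0.635
vertex -4.319 3.907 -1.275
vertex -4.356 2.943 -1.665
endloop
endfacet
facet normal -0.269 0.831 -0.487
outer loop
vertex -4.319 3.907 -1.275
vertex -3.327 4.221 -1.287
vertex -3.7 3.642 -2.068
endloop
endfacet
facet normal 0.742 -0.451 -0.495
outer loop
vertex -3.387 2.661 -1.919
vertex -2.751 3.451 -1.685
vertex -2.821 2.633 -1.045
endloop
endfacet
facet normal 0.292 -0.931 -0.219
outer loop
vertex -3.387 2.661 -1.919
vertex -2.821 2.633 -1.045
vertex -3.813 2.319 -1.033
endloop
endfacet
facet normal -0.359 -0.800 -0.481
outer loop
vertex -3.387 2.661 -1.919
vertex -3.813 2.319 -1.033
vertex -4.356 2.943 -1.665
endloop
endfacet
facet normal -0.311 -0.239 -0.920
outer loop
vertex -3.387 2.661 -1.919
vertex -4.356 2.943 -1.665
vertex -3.7 3.642 -2.068
endloop
endfacet
facet normal 0.370 -0.023 -0.929
outer loop
vertex -3.387 2.661 -1.919
vertex -3.7 3.642 -2.068
vertex -2.751 3.451 -1.685
endloop
endfacet
facet normal 0.998 -0.054 0.040
outer loop
vertex -2.821 2.633 -1.045
vertex -2.751 3.451 -1.685
vertex -2.784 3.597 -0.655
endloop
endfacet
facet normal 0.269 -0.831 0.487
outer loop
vertex -3.813 2.319 -1.033
vertex -2.821 2.633 -1.045
vertex -3.44 2.898 -0.252
endloop
endfacet
facet normal -0.783 -0.618 0.063
outer loop
vertex -4.356 2.943 -1.665
vertex -3.813 2.319 -1.033
vertex -4.389 3.089 -0.635
endloop
endfacet
facet normal -0.705 0.289 -0.647
outer loop
vertex -3.7 3.642 -2.068
vertex -4.356 2.943 -1.665
vertex -4.319 3.907 -1.275
endloop
endfacet
facet normal 0.395 0.637 -0.661
outer loop
vertex -2.751 3.451 -1.685
vertex -3.7 3.642 -2.068
vertex -3.327 4.221 -1.287
endloop
endfacet
facet normal -0.761 0.262 -0.593
outer loop
vertex -0.15 -1.524 -2.017
vertex 0.255 -0.792 -2.213
vertex 0.767 -2.459 -3.607
endloop
endfacet
facet normal -0.471 -0.852 0.229
outer loop
vertex 1.665 -2.768 -2.907
vertex -0.15 -1.524 -2.017
vertex 0.767 -2.459 -3.607
endloop
endfacet
facet normal -0.761 0.262 -0.593
outer loop
vertex 0.767 -2.459 -3.607
vertex 0.255 -0.792 -2.213
vertex 1.172 -1.727 -3.803
endloop
endfacet
facet normal 0.446 -0.453 -0.772
outer loop
vertex 1.172 -1.727 -3.803
vertex 1.665 -2.768 -2.907
vertex 0.767 -2.459 -3.607
endloop
endfacet
facet normal -0.446 0.453 0.772
outer loop
vertex -0.15 -1.524 -2.017
vertex 1.153 -1.101 -1.513
vertex 0.255 -0.792 -2.213
endloop
endfacet
facet normal -0.471 -0.852 0.229
outer loop
vertex 0.748 -1.833 -1.317
vertex -0.15 -1.524 -2.017
vertex 1.665 -2.768 -2.907
endloop
endfacet
facet normal -0.446 0.453 0.772
outer loop
vertex 0.748 -1.833 -1.317
vertex 1.153 -1.101 -1.513
vertex -0.15 -1.524 -2.017
endloop
endfacet
facet normal 0.471 0.852 -0.229
outer loop
vertex 0.255 -0.792 -2.213
vertex 1.153 -1.101 -1.513
vertex 1.172 -1.727 -3.803
endloop
endfacet
facet normal 0.446 -0.453 -0.772
outer loop
vertex 2.07 -2.036 -3.103
vertex 1.665 -2.768 -2.907
vertex 1.172 -1.727 -3.803
endloop
endfacet
facet normal 0.471 0.852 -0.229
outer loop
vertex 1.172 -1.727 -3.803
vertex 1.153 -1.101 -1.513
vertex 2.07 -2.036 -3.103
endloop
endfacet
facet normal 0.761 -0.262 0.593
outer loop
vertex 2.07 -2.036 -3.103
vertex 0.748 -1.833 -1.317
vertex 1.665 -2.768 -2.907
endloop
endfacet
facet normal 0.761 -0.262 0.593
outer loop
vertex 1.153 -1.101 -1.513
vertex 0.748 -1.833 -1.317
vertex 2.07 -2.036 -3.103
endloop
endfacet

endsolid


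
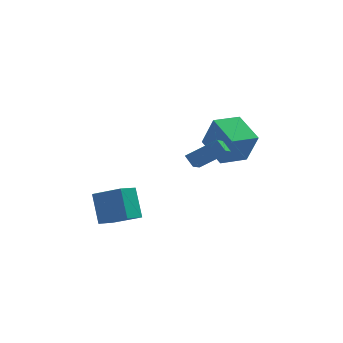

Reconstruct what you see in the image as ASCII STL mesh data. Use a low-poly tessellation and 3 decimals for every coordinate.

solid 
facet normal -0.840 -0.090 -0.535
outer loop
vertex 1.413 -3.125 1.02
vertex 1.002 -2.64 1.584
vertex 1.824 -1.763 0.146
endloop
endfacet
facet normal 0.483 -0.571 -0.663
outer loop
vertex 3.538 -1.58 1.236
vertex 1.413 -3.125 1.02
vertex 1.824 -1.763 0.146
endloop
endfacet
facet normal -0.840 -0.090 -0.535
outer loop
vertex 1.824 -1.763 0.146
vertex 1.002 -2.64 1.584
vertex 1.413 -1.277 0.71
endloop
endfacet
facet normal 0.246 0.816 -0.524
outer loop
vertex 1.413 -1.277 0.71
vertex 3.538 -1.58 1.236
vertex 1.824 -1.763 0.146
endloop
endfacet
facet normal -0.245 -0.816 0.523
outer loop
vertex 1.413 -3.125 1.02
vertex 2.716 -2.457 2.674
vertex 1.002 -2.64 1.584
endloop
endfacet
facet normal 0.483 -0.571 -0.664
outer loop
vertex 3.127 -2.943 2.11
vertex 1.413 -3.125 1.02
vertex 3.538 -1.58 1.236
endloop
endfacet
facet normal -0.246 -0.816 0.523
outer loop
vertex 3.127 -2.943 2.11
vertex 2.716 -2.457 2.674
vertex 1.413 -3.125 1.02
endloop
endfacet
facet normal -0.483 0.571 0.664
outer loop
vertex 1.002 -2.64 1.584
vertex 2.716 -2.457 2.674
vertex 1.413 -1.277 0.71
endloop
endfacet
facet normal 0.246 0.816 -0.523
outer loop
vertex 3.127 -1.095 1.8
vertex 3.538 -1.58 1.236
vertex 1.413 -1.277 0.71
endloop
endfacet
facet normal -0.483 0.572 0.664
outer loop
vertex 1.413 -1.277 0.71
vertex 2.716 -2.457 2.674
vertex 3.127 -1.095 1.8
endloop
endfacet
facet normal 0.840 0.090 0.535
outer loop
vertex 3.127 -1.095 1.8
vertex 3.127 -2.943 2.11
vertex 3.538 -1.58 1.236
endloop
endfacet
facet normal 0.840 0.090 0.535
outer loop
vertex 2.716 -2.457 2.674
vertex 3.127 -2.943 2.11
vertex 3.127 -1.095 1.8
endloop
endfacet
facet normal -0.855 -0.501 0.136
outer loop
vertex 3.695 0.012 1.118
vertex 2.756 1.809 1.832
vertex 3.094 0.495 -0.889
endloop
endfacet
facet normal 0.437 -0.836 -0.332
outer loop
vertex 4.624 1.391 -1.132
vertex 3.695 0.012 1.118
vertex 3.094 0.495 -0.889
endloop
endfacet
facet normal -0.855 -0.501 0.136
outer loop
vertex 3.094 0.495 -0.889
vertex 2.756 1.809 1.832
vertex 2.154 2.292 -0.175
endloop
endfacet
facet normal -0.280 0.225 -0.933
outer loop
vertex 2.154 2.292 -0.175
vertex 4.624 1.391 -1.132
vertex 3.094 0.495 -0.889
endloop
endfacet
facet normal 0.280 -0.225 0.933
outer loop
vertex 3.695 0.012 1.118
vertex 4.286 2.705 1.589
vertex 2.756 1.809 1.832
endloop
endfacet
facet normal 0.437 -0.836 -0.332
outer loop
vertex 5.226 0.908 0.875
vertex 3.695 0.012 1.118
vertex 4.624 1.391 -1.132
endloop
endfacet
facet normal 0.280 -0.225 0.933
outer loop
vertex 5.226 0.908 0.875
vertex 4.286 2.705 1.589
vertex 3.695 0.012 1.118
endloop
endfacet
facet normal -0.437 0.836 0.332
outer loop
vertex 2.756 1.809 1.832
vertex 4.286 2.705 1.589
vertex 2.154 2.292 -0.175
endloop
endfacet
facet normal -0.280 0.225 -0.933
outer loop
vertex 3.685 3.188 -0.418
vertex 4.624 1.391 -1.132
vertex 2.154 2.292 -0.175
endloop
endfacet
facet normal -0.437 0.836 0.332
outer loop
vertex 2.154 2.292 -0.175
vertex 4.286 2.705 1.589
vertex 3.685 3.188 -0.418
endloop
endfacet
facet normal 0.855 0.501 -0.136
outer loop
vertex 3.685 3.188 -0.418
vertex 5.226 0.908 0.875
vertex 4.624 1.391 -1.132
endloop
endfacet
facet normal 0.855 0.501 -0.135
outer loop
vertex 4.286 2.705 1.589
vertex 5.226 0.908 0.875
vertex 3.685 3.188 -0.418
endloop
endfacet
facet normal -0.790 0.407 -0.458
outer loop
vertex -4.006 -1.695 -1.901
vertex -3.202 -0.737 -2.435
vertex -3.674 -2.881 -3.527
endloop
endfacet
facet normal -0.591 -0.704 0.393
outer loop
vertex -2.118 -3.683 -2.625
vertex -4.006 -1.695 -1.901
vertex -3.674 -2.881 -3.527
endloop
endfacet
facet normal -0.790 0.407 -0.458
outer loop
vertex -3.674 -2.881 -3.527
vertex -3.202 -0.737 -2.435
vertex -2.87 -1.923 -4.062
endloop
endfacet
facet normal 0.162 -0.581 -0.797
outer loop
vertex -2.87 -1.923 -4.062
vertex -2.118 -3.683 -2.625
vertex -3.674 -2.881 -3.527
endloop
endfacet
facet normal -0.163 0.581 0.797
outer loop
vertex -4.006 -1.695 -1.901
vertex -1.646 -1.539 -1.533
vertex -3.202 -0.737 -2.435
endloop
endfacet
facet normal -0.591 -0.704 0.393
outer loop
vertex -2.45 -2.497 -0.998
vertex -4.006 -1.695 -1.901
vertex -2.118 -3.683 -2.625
endloop
endfacet
facet normal -0.163 0.582 0.797
outer loop
vertex -2.45 -2.497 -0.998
vertex -1.646 -1.539 -1.533
vertex -4.006 -1.695 -1.901
endloop
endfacet
facet normal 0.591 0.705 -0.393
outer loop
vertex -3.202 -0.737 -2.435
vertex -1.646 -1.539 -1.533
vertex -2.87 -1.923 -4.062
endloop
endfacet
facet normal 0.163 -0.581 -0.797
outer loop
vertex -1.314 -2.725 -3.159
vertex -2.118 -3.683 -2.625
vertex -2.87 -1.923 -4.062
endloop
endfacet
facet normal 0.591 0.704 -0.393
outer loop
vertex -2.87 -1.923 -4.062
vertex -1.646 -1.539 -1.533
vertex -1.314 -2.725 -3.159
endloop
endfacet
facet normal 0.790 -0.408 0.458
outer loop
vertex -1.314 -2.725 -3.159
vertex -2.45 -2.497 -0.998
vertex -2.118 -3.683 -2.625
endloop
endfacet
facet normal 0.790 -0.407 0.458
outer loop
vertex -1.646 -1.539 -1.533
vertex -2.45 -2.497 -0.998
vertex -1.314 -2.725 -3.159
endloop
endfacet

endsolid


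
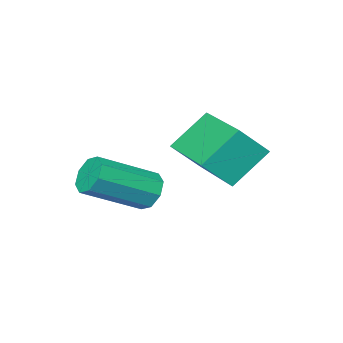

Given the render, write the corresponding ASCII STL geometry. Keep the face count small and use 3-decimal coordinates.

solid 
facet normal -0.701 0.177 0.691
outer loop
vertex 0.935 -1.817 0.648
vertex 1.653 0.253 0.845
vertex 0.148 -1.46 -0.241
endloop
endfacet
facet normal -0.326 -0.941 -0.089
outer loop
vertex 1.227 -1.733 -1.305
vertex 0.935 -1.817 0.648
vertex 0.148 -1.46 -0.241
endloop
endfacet
facet normal -0.701 0.177 0.691
outer loop
vertex 0.148 -1.46 -0.241
vertex 1.653 0.253 0.845
vertex 0.866 0.61 -0.044
endloop
endfacet
facet normal -0.634 0.288 -0.717
outer loop
vertex 0.866 0.61 -0.044
vertex 1.227 -1.733 -1.305
vertex 0.148 -1.46 -0.241
endloop
endfacet
facet normal 0.634 -0.288 0.717
outer loop
vertex 0.935 -1.817 0.648
vertex 2.732 -0.02 -0.219
vertex 1.653 0.253 0.845
endloop
endfacet
facet normal -0.326 -0.941 -0.089
outer loop
vertex 2.014 -2.09 -0.416
vertex 0.935 -1.817 0.648
vertex 1.227 -1.733 -1.305
endloop
endfacet
facet normal 0.634 -0.288 0.717
outer loop
vertex 2.014 -2.09 -0.416
vertex 2.732 -0.02 -0.219
vertex 0.935 -1.817 0.648
endloop
endfacet
facet normal 0.326 0.941 0.089
outer loop
vertex 1.653 0.253 0.845
vertex 2.732 -0.02 -0.219
vertex 0.866 0.61 -0.044
endloop
endfacet
facet normal -0.634 0.288 -0.717
outer loop
vertex 1.945 0.337 -1.108
vertex 1.227 -1.733 -1.305
vertex 0.866 0.61 -0.044
endloop
endfacet
facet normal 0.326 0.941 0.089
outer loop
vertex 0.866 0.61 -0.044
vertex 2.732 -0.02 -0.219
vertex 1.945 0.337 -1.108
endloop
endfacet
facet normal 0.701 -0.177 -0.691
outer loop
vertex 1.945 0.337 -1.108
vertex 2.014 -2.09 -0.416
vertex 1.227 -1.733 -1.305
endloop
endfacet
facet normal 0.701 -0.177 -0.691
outer loop
vertex 2.732 -0.02 -0.219
vertex 2.014 -2.09 -0.416
vertex 1.945 0.337 -1.108
endloop
endfacet
facet normal -0.829 0.303 -0.470
outer loop
vertex 2.999 -1.729 -2.304
vertex 2.65 -2.19 -1.986
vertex 2.812 -1.561 -1.866
endloop
endfacet
facet normal 0.420 0.893 -0.163
outer loop
vertex 2.999 -1.729 -2.304
vertex 2.812 -1.561 -1.866
vertex 4.64 -2.33 -1.372
endloop
endfacet
facet normal 0.420 0.893 -0.162
outer loop
vertex 4.64 -2.33 -1.372
vertex 2.812 -1.561 -1.866
vertex 4.452 -2.162 -0.934
endloop
endfacet
facet normal 0.828 -0.304 0.472
outer loop
vertex 4.64 -2.33 -1.372
vertex 4.452 -2.162 -0.934
vertex 4.29 -2.79 -1.054
endloop
endfacet
facet normal -0.828 0.303 -0.471
outer loop
vertex 2.812 -1.561 -1.866
vertex 2.65 -2.19 -1.986
vertex 2.529 -1.762 -1.498
endloop
endfacet
facet normal 0.034 0.866 0.499
outer loop
vertex 2.812 -1.561 -1.866
vertex 2.529 -1.762 -1.498
vertex 4.452 -2.162 -0.934
endloop
endfacet
facet normal 0.034 0.867 0.497
outer loop
vertex 4.452 -2.162 -0.934
vertex 2.529 -1.762 -1.498
vertex 4.17 -2.362 -0.566
endloop
endfacet
facet normal 0.829 -0.304 0.470
outer loop
vertex 4.452 -2.162 -0.934
vertex 4.17 -2.362 -0.566
vertex 4.29 -2.79 -1.054
endloop
endfacet
facet normal -0.829 0.302 -0.471
outer loop
vertex 2.529 -1.762 -1.498
vertex 2.65 -2.19 -1.986
vertex 2.318 -2.213 -1.416
endloop
endfacet
facet normal -0.371 0.331 0.867
outer loop
vertex 2.529 -1.762 -1.498
vertex 2.318 -2.213 -1.416
vertex 4.17 -2.362 -0.566
endloop
endfacet
facet normal -0.371 0.332 0.867
outer loop
vertex 4.17 -2.362 -0.566
vertex 2.318 -2.213 -1.416
vertex 3.958 -2.814 -0.484
endloop
endfacet
facet normal 0.829 -0.303 0.470
outer loop
vertex 4.17 -2.362 -0.566
vertex 3.958 -2.814 -0.484
vertex 4.29 -2.79 -1.054
endloop
endfacet
facet normal -0.828 0.305 -0.470
outer loop
vertex 2.318 -2.213 -1.416
vertex 2.65 -2.19 -1.986
vertex 2.3 -2.65 -1.668
endloop
endfacet
facet normal -0.559 -0.397 0.728
outer loop
vertex 2.318 -2.213 -1.416
vertex 2.3 -2.65 -1.668
vertex 3.958 -2.814 -0.484
endloop
endfacet
facet normal -0.559 -0.398 0.728
outer loop
vertex 3.958 -2.814 -0.484
vertex 2.3 -2.65 -1.668
vertex 3.941 -3.251 -0.736
endloop
endfacet
facet normal 0.829 -0.303 0.470
outer loop
vertex 3.958 -2.814 -0.484
vertex 3.941 -3.251 -0.736
vertex 4.29 -2.79 -1.054
endloop
endfacet
facet normal -0.828 0.304 -0.472
outer loop
vertex 2.3 -2.65 -1.668
vertex 2.65 -2.19 -1.986
vertex 2.488 -2.818 -2.106
endloop
endfacet
facet normal -0.419 -0.893 0.163
outer loop
vertex 2.3 -2.65 -1.668
vertex 2.488 -2.818 -2.106
vertex 3.941 -3.251 -0.736
endloop
endfacet
facet normal -0.420 -0.893 0.163
outer loop
vertex 3.941 -3.251 -0.736
vertex 2.488 -2.818 -2.106
vertex 4.128 -3.419 -1.174
endloop
endfacet
facet normal 0.829 -0.303 0.470
outer loop
vertex 3.941 -3.251 -0.736
vertex 4.128 -3.419 -1.174
vertex 4.29 -2.79 -1.054
endloop
endfacet
facet normal -0.829 0.304 -0.470
outer loop
vertex 2.488 -2.818 -2.106
vertex 2.65 -2.19 -1.986
vertex 2.77 -2.618 -2.474
endloop
endfacet
facet normal -0.035 -0.867 -0.498
outer loop
vertex 2.488 -2.818 -2.106
vertex 2.77 -2.618 -2.474
vertex 4.128 -3.419 -1.174
endloop
endfacet
facet normal -0.033 -0.866 -0.499
outer loop
vertex 4.128 -3.419 -1.174
vertex 2.77 -2.618 -2.474
vertex 4.411 -3.218 -1.542
endloop
endfacet
facet normal 0.828 -0.303 0.471
outer loop
vertex 4.128 -3.419 -1.174
vertex 4.411 -3.218 -1.542
vertex 4.29 -2.79 -1.054
endloop
endfacet
facet normal -0.829 0.303 -0.470
outer loop
vertex 2.77 -2.618 -2.474
vertex 2.65 -2.19 -1.986
vertex 2.982 -2.166 -2.556
endloop
endfacet
facet normal 0.371 -0.332 -0.867
outer loop
vertex 2.77 -2.618 -2.474
vertex 2.982 -2.166 -2.556
vertex 4.411 -3.218 -1.542
endloop
endfacet
facet normal 0.371 -0.331 -0.867
outer loop
vertex 4.411 -3.218 -1.542
vertex 2.982 -2.166 -2.556
vertex 4.622 -2.767 -1.624
endloop
endfacet
facet normal 0.829 -0.302 0.471
outer loop
vertex 4.411 -3.218 -1.542
vertex 4.622 -2.767 -1.624
vertex 4.29 -2.79 -1.054
endloop
endfacet
facet normal -0.829 0.303 -0.470
outer loop
vertex 2.982 -2.166 -2.556
vertex 2.65 -2.19 -1.986
vertex 2.999 -1.729 -2.304
endloop
endfacet
facet normal 0.559 0.398 -0.727
outer loop
vertex 2.982 -2.166 -2.556
vertex 2.999 -1.729 -2.304
vertex 4.622 -2.767 -1.624
endloop
endfacet
facet normal 0.559 0.397 -0.728
outer loop
vertex 4.622 -2.767 -1.624
vertex 2.999 -1.729 -2.304
vertex 4.64 -2.33 -1.372
endloop
endfacet
facet normal 0.828 -0.305 0.470
outer loop
vertex 4.622 -2.767 -1.624
vertex 4.64 -2.33 -1.372
vertex 4.29 -2.79 -1.054
endloop
endfacet

endsolid


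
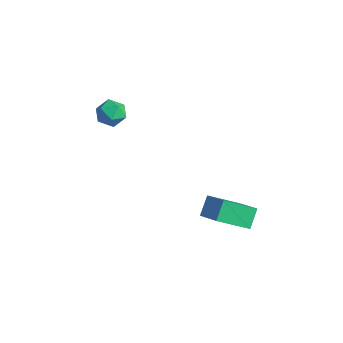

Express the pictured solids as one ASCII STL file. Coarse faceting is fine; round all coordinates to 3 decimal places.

solid 
facet normal -0.885 0.066 -0.461
outer loop
vertex 1.74 -1.535 -0.775
vertex 2.479 0.174 -1.947
vertex 2.166 -2.362 -1.712
endloop
endfacet
facet normal -0.336 -0.777 0.533
outer loop
vertex 3.661 -2.474 -0.933
vertex 1.74 -1.535 -0.775
vertex 2.166 -2.362 -1.712
endloop
endfacet
facet normal -0.885 0.066 -0.461
outer loop
vertex 2.166 -2.362 -1.712
vertex 2.479 0.174 -1.947
vertex 2.905 -0.653 -2.884
endloop
endfacet
facet normal 0.323 -0.626 -0.710
outer loop
vertex 2.905 -0.653 -2.884
vertex 3.661 -2.474 -0.933
vertex 2.166 -2.362 -1.712
endloop
endfacet
facet normal -0.323 0.626 0.710
outer loop
vertex 1.74 -1.535 -0.775
vertex 3.974 0.062 -1.168
vertex 2.479 0.174 -1.947
endloop
endfacet
facet normal -0.336 -0.777 0.533
outer loop
vertex 3.235 -1.647 0.004
vertex 1.74 -1.535 -0.775
vertex 3.661 -2.474 -0.933
endloop
endfacet
facet normal -0.323 0.626 0.710
outer loop
vertex 3.235 -1.647 0.004
vertex 3.974 0.062 -1.168
vertex 1.74 -1.535 -0.775
endloop
endfacet
facet normal 0.336 0.777 -0.533
outer loop
vertex 2.479 0.174 -1.947
vertex 3.974 0.062 -1.168
vertex 2.905 -0.653 -2.884
endloop
endfacet
facet normal 0.323 -0.626 -0.710
outer loop
vertex 4.4 -0.765 -2.105
vertex 3.661 -2.474 -0.933
vertex 2.905 -0.653 -2.884
endloop
endfacet
facet normal 0.336 0.777 -0.533
outer loop
vertex 2.905 -0.653 -2.884
vertex 3.974 0.062 -1.168
vertex 4.4 -0.765 -2.105
endloop
endfacet
facet normal 0.885 -0.066 0.461
outer loop
vertex 4.4 -0.765 -2.105
vertex 3.235 -1.647 0.004
vertex 3.661 -2.474 -0.933
endloop
endfacet
facet normal 0.885 -0.066 0.461
outer loop
vertex 3.974 0.062 -1.168
vertex 3.235 -1.647 0.004
vertex 4.4 -0.765 -2.105
endloop
endfacet
facet normal -0.288 0.916 -0.281
outer loop
vertex -3.658 -3.161 2.984
vertex -4.477 -3.278 3.443
vertex -3.732 -2.906 3.892
endloop
endfacet
facet normal 0.422 0.881 -0.213
outer loop
vertex -3.658 -3.161 2.984
vertex -3.732 -2.906 3.892
vertex -2.955 -3.352 3.588
endloop
endfacet
facet normal 0.661 0.372 -0.652
outer loop
vertex -3.658 -3.161 2.984
vertex -2.955 -3.352 3.588
vertex -3.22 -3.999 2.95
endloop
endfacet
facet normal 0.099 0.092 -0.991
outer loop
vertex -3.658 -3.161 2.984
vertex -3.22 -3.999 2.95
vertex -4.161 -3.953 2.86
endloop
endfacet
facet normal -0.488 0.429 -0.761
outer loop
vertex -3.658 -3.161 2.984
vertex -4.161 -3.953 2.86
vertex -4.477 -3.278 3.443
endloop
endfacet
facet normal 0.570 0.683 0.456
outer loop
vertex -2.955 -3.352 3.588
vertex -3.732 -2.906 3.892
vertex -3.339 -3.587 4.42
endloop
endfacet
facet normal -0.578 0.738 0.347
outer loop
vertex -3.732 -2.906 3.892
vertex -4.477 -3.278 3.443
vertex -4.28 -3.541 4.33
endloop
endfacet
facet normal -0.901 -0.050 -0.430
outer loop
vertex -4.477 -3.278 3.443
vertex -4.161 -3.953 2.86
vertex -4.545 -4.188 3.692
endloop
endfacet
facet normal 0.048 -0.595 -0.803
outer loop
vertex -4.161 -3.953 2.86
vertex -3.22 -3.999 2.95
vertex -3.768 -4.634 3.388
endloop
endfacet
facet normal 0.957 -0.141 -0.254
outer loop
vertex -3.22 -3.999 2.95
vertex -2.955 -3.352 3.588
vertex -3.023 -4.262 3.837
endloop
endfacet
facet normal -0.099 -0.092 0.991
outer loop
vertex -3.842 -4.379 4.296
vertex -3.339 -3.587 4.42
vertex -4.28 -3.541 4.33
endloop
endfacet
facet normal -0.661 -0.372 0.652
outer loop
vertex -3.842 -4.379 4.296
vertex -4.28 -3.541 4.33
vertex -4.545 -4.188 3.692
endloop
endfacet
facet normal -0.422 -0.881 0.213
outer loop
vertex -3.842 -4.379 4.296
vertex -4.545 -4.188 3.692
vertex -3.768 -4.634 3.388
endloop
endfacet
facet normal 0.288 -0.916 0.281
outer loop
vertex -3.842 -4.379 4.296
vertex -3.768 -4.634 3.388
vertex -3.023 -4.262 3.837
endloop
endfacet
facet normal 0.488 -0.429 0.761
outer loop
vertex -3.842 -4.379 4.296
vertex -3.023 -4.262 3.837
vertex -3.339 -3.587 4.42
endloop
endfacet
facet normal -0.048 0.595 0.803
outer loop
vertex -4.28 -3.541 4.33
vertex -3.339 -3.587 4.42
vertex -3.732 -2.906 3.892
endloop
endfacet
facet normal -0.957 0.141 0.254
outer loop
vertex -4.545 -4.188 3.692
vertex -4.28 -3.541 4.33
vertex -4.477 -3.278 3.443
endloop
endfacet
facet normal -0.570 -0.683 -0.456
outer loop
vertex -3.768 -4.634 3.388
vertex -4.545 -4.188 3.692
vertex -4.161 -3.953 2.86
endloop
endfacet
facet normal 0.578 -0.738 -0.347
outer loop
vertex -3.023 -4.262 3.837
vertex -3.768 -4.634 3.388
vertex -3.22 -3.999 2.95
endloop
endfacet
facet normal 0.901 0.050 0.430
outer loop
vertex -3.339 -3.587 4.42
vertex -3.023 -4.262 3.837
vertex -2.955 -3.352 3.588
endloop
endfacet

endsolid
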